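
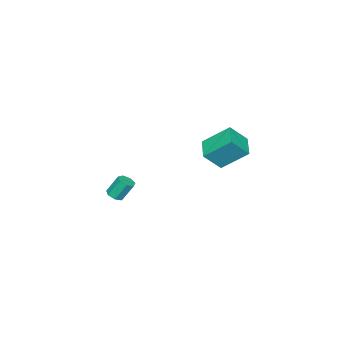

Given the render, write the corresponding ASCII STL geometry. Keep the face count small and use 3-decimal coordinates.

solid 
facet normal -0.783 -0.567 0.257
outer loop
vertex -0.762 3.662 4.875
vertex -1.616 4.324 3.736
vertex -0.129 2.183 3.54
endloop
endfacet
facet normal 0.544 -0.422 0.725
outer loop
vertex 1.076 3.056 3.144
vertex -0.762 3.662 4.875
vertex -0.129 2.183 3.54
endloop
endfacet
facet normal -0.783 -0.567 0.257
outer loop
vertex -0.129 2.183 3.54
vertex -1.616 4.324 3.736
vertex -0.983 2.845 2.401
endloop
endfacet
facet normal 0.303 -0.708 -0.638
outer loop
vertex -0.983 2.845 2.401
vertex 1.076 3.056 3.144
vertex -0.129 2.183 3.54
endloop
endfacet
facet normal -0.303 0.708 0.638
outer loop
vertex -0.762 3.662 4.875
vertex -0.411 5.197 3.34
vertex -1.616 4.324 3.736
endloop
endfacet
facet normal 0.544 -0.422 0.725
outer loop
vertex 0.443 4.535 4.479
vertex -0.762 3.662 4.875
vertex 1.076 3.056 3.144
endloop
endfacet
facet normal -0.303 0.708 0.638
outer loop
vertex 0.443 4.535 4.479
vertex -0.411 5.197 3.34
vertex -0.762 3.662 4.875
endloop
endfacet
facet normal -0.544 0.422 -0.725
outer loop
vertex -1.616 4.324 3.736
vertex -0.411 5.197 3.34
vertex -0.983 2.845 2.401
endloop
endfacet
facet normal 0.303 -0.708 -0.638
outer loop
vertex 0.222 3.718 2.005
vertex 1.076 3.056 3.144
vertex -0.983 2.845 2.401
endloop
endfacet
facet normal -0.544 0.422 -0.725
outer loop
vertex -0.983 2.845 2.401
vertex -0.411 5.197 3.34
vertex 0.222 3.718 2.005
endloop
endfacet
facet normal 0.783 0.567 -0.257
outer loop
vertex 0.222 3.718 2.005
vertex 0.443 4.535 4.479
vertex 1.076 3.056 3.144
endloop
endfacet
facet normal 0.783 0.567 -0.257
outer loop
vertex -0.411 5.197 3.34
vertex 0.443 4.535 4.479
vertex 0.222 3.718 2.005
endloop
endfacet
facet normal 0.280 -0.421 -0.863
outer loop
vertex 0.306 -3.746 -3.045
vertex -0.188 -4.103 -3.031
vertex -0.126 -3.55 -3.281
endloop
endfacet
facet normal 0.507 0.828 -0.240
outer loop
vertex 0.306 -3.746 -3.045
vertex -0.126 -3.55 -3.281
vertex -0.097 -3.139 -1.803
endloop
endfacet
facet normal 0.505 0.829 -0.240
outer loop
vertex -0.097 -3.139 -1.803
vertex -0.126 -3.55 -3.281
vertex -0.529 -2.944 -2.039
endloop
endfacet
facet normal -0.281 0.422 0.862
outer loop
vertex -0.097 -3.139 -1.803
vertex -0.529 -2.944 -2.039
vertex -0.592 -3.497 -1.789
endloop
endfacet
facet normal 0.279 -0.421 -0.863
outer loop
vertex -0.126 -3.55 -3.281
vertex -0.188 -4.103 -3.031
vertex -0.605 -3.771 -3.328
endloop
endfacet
facet normal -0.323 0.805 -0.498
outer loop
vertex -0.126 -3.55 -3.281
vertex -0.605 -3.771 -3.328
vertex -0.529 -2.944 -2.039
endloop
endfacet
facet normal -0.321 0.806 -0.498
outer loop
vertex -0.529 -2.944 -2.039
vertex -0.605 -3.771 -3.328
vertex -1.008 -3.164 -2.086
endloop
endfacet
facet normal -0.278 0.422 0.863
outer loop
vertex -0.529 -2.944 -2.039
vertex -1.008 -3.164 -2.086
vertex -0.592 -3.497 -1.789
endloop
endfacet
facet normal 0.280 -0.421 -0.863
outer loop
vertex -0.605 -3.771 -3.328
vertex -0.188 -4.103 -3.031
vertex -0.77 -4.242 -3.152
endloop
endfacet
facet normal -0.908 0.176 -0.381
outer loop
vertex -0.605 -3.771 -3.328
vertex -0.77 -4.242 -3.152
vertex -1.008 -3.164 -2.086
endloop
endfacet
facet normal -0.908 0.176 -0.381
outer loop
vertex -1.008 -3.164 -2.086
vertex -0.77 -4.242 -3.152
vertex -1.173 -3.635 -1.91
endloop
endfacet
facet normal -0.280 0.420 0.863
outer loop
vertex -1.008 -3.164 -2.086
vertex -1.173 -3.635 -1.91
vertex -0.592 -3.497 -1.789
endloop
endfacet
facet normal 0.280 -0.420 -0.863
outer loop
vertex -0.77 -4.242 -3.152
vertex -0.188 -4.103 -3.031
vertex -0.497 -4.609 -2.885
endloop
endfacet
facet normal -0.810 -0.586 0.023
outer loop
vertex -0.77 -4.242 -3.152
vertex -0.497 -4.609 -2.885
vertex -1.173 -3.635 -1.91
endloop
endfacet
facet normal -0.811 -0.585 0.022
outer loop
vertex -1.173 -3.635 -1.91
vertex -0.497 -4.609 -2.885
vertex -0.901 -4.002 -1.643
endloop
endfacet
facet normal -0.280 0.421 0.863
outer loop
vertex -1.173 -3.635 -1.91
vertex -0.901 -4.002 -1.643
vertex -0.592 -3.497 -1.789
endloop
endfacet
facet normal 0.281 -0.421 -0.862
outer loop
vertex -0.497 -4.609 -2.885
vertex -0.188 -4.103 -3.031
vertex 0.008 -4.595 -2.727
endloop
endfacet
facet normal -0.103 -0.906 0.410
outer loop
vertex -0.497 -4.609 -2.885
vertex 0.008 -4.595 -2.727
vertex -0.901 -4.002 -1.643
endloop
endfacet
facet normal -0.103 -0.906 0.410
outer loop
vertex -0.901 -4.002 -1.643
vertex 0.008 -4.595 -2.727
vertex -0.395 -3.988 -1.485
endloop
endfacet
facet normal -0.281 0.421 0.862
outer loop
vertex -0.901 -4.002 -1.643
vertex -0.395 -3.988 -1.485
vertex -0.592 -3.497 -1.789
endloop
endfacet
facet normal 0.280 -0.422 -0.863
outer loop
vertex 0.008 -4.595 -2.727
vertex -0.188 -4.103 -3.031
vertex 0.365 -4.211 -2.799
endloop
endfacet
facet normal 0.683 -0.544 0.487
outer loop
vertex 0.008 -4.595 -2.727
vertex 0.365 -4.211 -2.799
vertex -0.395 -3.988 -1.485
endloop
endfacet
facet normal 0.683 -0.544 0.487
outer loop
vertex -0.395 -3.988 -1.485
vertex 0.365 -4.211 -2.799
vertex -0.038 -3.604 -1.557
endloop
endfacet
facet normal -0.280 0.422 0.862
outer loop
vertex -0.395 -3.988 -1.485
vertex -0.038 -3.604 -1.557
vertex -0.592 -3.497 -1.789
endloop
endfacet
facet normal 0.280 -0.421 -0.863
outer loop
vertex 0.365 -4.211 -2.799
vertex -0.188 -4.103 -3.031
vertex 0.306 -3.746 -3.045
endloop
endfacet
facet normal 0.954 0.226 0.199
outer loop
vertex 0.365 -4.211 -2.799
vertex 0.306 -3.746 -3.045
vertex -0.038 -3.604 -1.557
endloop
endfacet
facet normal 0.954 0.226 0.199
outer loop
vertex -0.038 -3.604 -1.557
vertex 0.306 -3.746 -3.045
vertex -0.097 -3.139 -1.803
endloop
endfacet
facet normal -0.280 0.421 0.863
outer loop
vertex -0.038 -3.604 -1.557
vertex -0.097 -3.139 -1.803
vertex -0.592 -3.497 -1.789
endloop
endfacet

endsolid


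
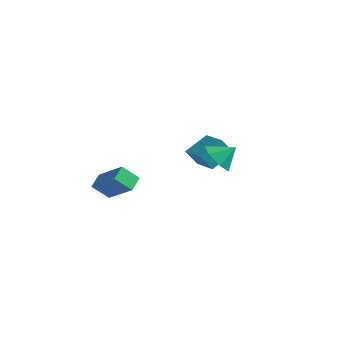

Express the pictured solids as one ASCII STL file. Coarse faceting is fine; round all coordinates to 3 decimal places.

solid 
facet normal -0.832 0.063 -0.552
outer loop
vertex -4.693 -2.331 -1.823
vertex -4.156 -1.762 -2.567
vertex -4.473 -3.085 -2.241
endloop
endfacet
facet normal -0.497 -0.527 0.689
outer loop
vertex -2.984 -3.198 -1.253
vertex -4.693 -2.331 -1.823
vertex -4.473 -3.085 -2.241
endloop
endfacet
facet normal -0.831 0.063 -0.553
outer loop
vertex -4.473 -3.085 -2.241
vertex -4.156 -1.762 -2.567
vertex -3.935 -2.516 -2.985
endloop
endfacet
facet normal 0.247 -0.848 -0.469
outer loop
vertex -3.935 -2.516 -2.985
vertex -2.984 -3.198 -1.253
vertex -4.473 -3.085 -2.241
endloop
endfacet
facet normal -0.247 0.848 0.470
outer loop
vertex -4.693 -2.331 -1.823
vertex -2.667 -1.875 -1.579
vertex -4.156 -1.762 -2.567
endloop
endfacet
facet normal -0.497 -0.528 0.689
outer loop
vertex -3.205 -2.444 -0.835
vertex -4.693 -2.331 -1.823
vertex -2.984 -3.198 -1.253
endloop
endfacet
facet normal -0.247 0.848 0.469
outer loop
vertex -3.205 -2.444 -0.835
vertex -2.667 -1.875 -1.579
vertex -4.693 -2.331 -1.823
endloop
endfacet
facet normal 0.497 0.528 -0.689
outer loop
vertex -4.156 -1.762 -2.567
vertex -2.667 -1.875 -1.579
vertex -3.935 -2.516 -2.985
endloop
endfacet
facet normal 0.247 -0.848 -0.470
outer loop
vertex -2.447 -2.629 -1.997
vertex -2.984 -3.198 -1.253
vertex -3.935 -2.516 -2.985
endloop
endfacet
facet normal 0.497 0.527 -0.689
outer loop
vertex -3.935 -2.516 -2.985
vertex -2.667 -1.875 -1.579
vertex -2.447 -2.629 -1.997
endloop
endfacet
facet normal 0.831 -0.062 0.552
outer loop
vertex -2.447 -2.629 -1.997
vertex -3.205 -2.444 -0.835
vertex -2.984 -3.198 -1.253
endloop
endfacet
facet normal 0.831 -0.064 0.552
outer loop
vertex -2.667 -1.875 -1.579
vertex -3.205 -2.444 -0.835
vertex -2.447 -2.629 -1.997
endloop
endfacet
facet normal -0.562 -0.551 -0.617
outer loop
vertex -0.618 1.302 -1.331
vertex -1.309 1.937 -1.269
vertex -0.599 1.902 -1.884
endloop
endfacet
facet normal 0.998 0.023 0.059
outer loop
vertex -0.618 1.302 -1.331
vertex -0.599 1.902 -1.884
vertex -0.691 2.543 -0.591
endloop
endfacet
facet normal -0.562 -0.551 -0.617
outer loop
vertex -0.599 1.902 -1.884
vertex -1.309 1.937 -1.269
vertex -1.114 2.528 -1.974
endloop
endfacet
facet normal 0.766 0.596 -0.241
outer loop
vertex -0.599 1.902 -1.884
vertex -1.114 2.528 -1.974
vertex -0.691 2.543 -0.591
endloop
endfacet
facet normal -0.562 -0.551 -0.617
outer loop
vertex -1.114 2.528 -1.974
vertex -1.309 1.937 -1.269
vertex -1.776 2.709 -1.533
endloop
endfacet
facet normal 0.215 0.974 -0.076
outer loop
vertex -1.114 2.528 -1.974
vertex -1.776 2.709 -1.533
vertex -0.691 2.543 -0.591
endloop
endfacet
facet normal -0.562 -0.551 -0.617
outer loop
vertex -1.776 2.709 -1.533
vertex -1.309 1.937 -1.269
vertex -2.086 2.309 -0.894
endloop
endfacet
facet normal -0.239 0.871 0.429
outer loop
vertex -1.776 2.709 -1.533
vertex -2.086 2.309 -0.894
vertex -0.691 2.543 -0.591
endloop
endfacet
facet normal -0.562 -0.551 -0.617
outer loop
vertex -2.086 2.309 -0.894
vertex -1.309 1.937 -1.269
vertex -1.811 1.629 -0.537
endloop
endfacet
facet normal -0.256 0.366 0.895
outer loop
vertex -2.086 2.309 -0.894
vertex -1.811 1.629 -0.537
vertex -0.691 2.543 -0.591
endloop
endfacet
facet normal -0.562 -0.551 -0.617
outer loop
vertex -1.811 1.629 -0.537
vertex -1.309 1.937 -1.269
vertex -1.158 1.181 -0.732
endloop
endfacet
facet normal 0.179 -0.162 0.970
outer loop
vertex -1.811 1.629 -0.537
vertex -1.158 1.181 -0.732
vertex -0.691 2.543 -0.591
endloop
endfacet
facet normal -0.562 -0.551 -0.617
outer loop
vertex -1.158 1.181 -0.732
vertex -1.309 1.937 -1.269
vertex -0.618 1.302 -1.331
endloop
endfacet
facet normal 0.736 -0.314 0.600
outer loop
vertex -1.158 1.181 -0.732
vertex -0.618 1.302 -1.331
vertex -0.691 2.543 -0.591
endloop
endfacet
facet normal -0.330 -0.454 0.828
outer loop
vertex -2.218 3.425 -0.866
vertex -3.57 3.978 -1.102
vertex -2.559 2.26 -1.641
endloop
endfacet
facet normal 0.914 -0.373 0.159
outer loop
vertex -2.21 2.742 -2.518
vertex -2.218 3.425 -0.866
vertex -2.559 2.26 -1.641
endloop
endfacet
facet normal -0.330 -0.454 0.828
outer loop
vertex -2.559 2.26 -1.641
vertex -3.57 3.978 -1.102
vertex -3.912 2.814 -1.877
endloop
endfacet
facet normal -0.237 -0.808 -0.539
outer loop
vertex -3.912 2.814 -1.877
vertex -2.21 2.742 -2.518
vertex -2.559 2.26 -1.641
endloop
endfacet
facet normal 0.237 0.809 0.539
outer loop
vertex -2.218 3.425 -0.866
vertex -3.221 4.46 -1.979
vertex -3.57 3.978 -1.102
endloop
endfacet
facet normal 0.913 -0.374 0.159
outer loop
vertex -1.868 3.906 -1.743
vertex -2.218 3.425 -0.866
vertex -2.21 2.742 -2.518
endloop
endfacet
facet normal 0.237 0.809 0.538
outer loop
vertex -1.868 3.906 -1.743
vertex -3.221 4.46 -1.979
vertex -2.218 3.425 -0.866
endloop
endfacet
facet normal -0.914 0.374 -0.158
outer loop
vertex -3.57 3.978 -1.102
vertex -3.221 4.46 -1.979
vertex -3.912 2.814 -1.877
endloop
endfacet
facet normal -0.237 -0.809 -0.538
outer loop
vertex -3.562 3.295 -2.754
vertex -2.21 2.742 -2.518
vertex -3.912 2.814 -1.877
endloop
endfacet
facet normal -0.914 0.374 -0.160
outer loop
vertex -3.912 2.814 -1.877
vertex -3.221 4.46 -1.979
vertex -3.562 3.295 -2.754
endloop
endfacet
facet normal 0.330 0.454 -0.828
outer loop
vertex -3.562 3.295 -2.754
vertex -1.868 3.906 -1.743
vertex -2.21 2.742 -2.518
endloop
endfacet
facet normal 0.330 0.454 -0.828
outer loop
vertex -3.221 4.46 -1.979
vertex -1.868 3.906 -1.743
vertex -3.562 3.295 -2.754
endloop
endfacet

endsolid


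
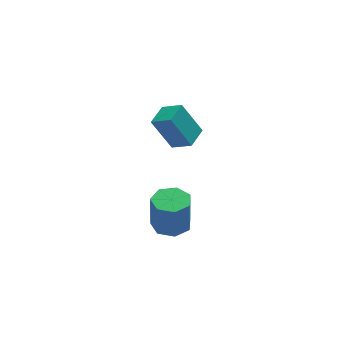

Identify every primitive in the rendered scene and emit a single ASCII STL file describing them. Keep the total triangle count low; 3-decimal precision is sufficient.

solid 
facet normal -0.008 -0.028 -1.000
outer loop
vertex 2.21 0.526 -4.625
vertex 1.172 0.472 -4.615
vertex 1.777 1.317 -4.644
endloop
endfacet
facet normal 0.877 0.480 -0.021
outer loop
vertex 2.21 0.526 -4.625
vertex 1.777 1.317 -4.644
vertex 2.227 0.582 -2.636
endloop
endfacet
facet normal 0.877 0.479 -0.021
outer loop
vertex 2.227 0.582 -2.636
vertex 1.777 1.317 -4.644
vertex 1.794 1.374 -2.655
endloop
endfacet
facet normal 0.009 0.029 1.000
outer loop
vertex 2.227 0.582 -2.636
vertex 1.794 1.374 -2.655
vertex 1.188 0.528 -2.625
endloop
endfacet
facet normal -0.008 -0.028 -1.000
outer loop
vertex 1.777 1.317 -4.644
vertex 1.172 0.472 -4.615
vertex 0.887 1.472 -4.641
endloop
endfacet
facet normal 0.171 0.985 -0.030
outer loop
vertex 1.777 1.317 -4.644
vertex 0.887 1.472 -4.641
vertex 1.794 1.374 -2.655
endloop
endfacet
facet normal 0.170 0.985 -0.029
outer loop
vertex 1.794 1.374 -2.655
vertex 0.887 1.472 -4.641
vertex 0.904 1.528 -2.652
endloop
endfacet
facet normal 0.008 0.029 1.000
outer loop
vertex 1.794 1.374 -2.655
vertex 0.904 1.528 -2.652
vertex 1.188 0.528 -2.625
endloop
endfacet
facet normal -0.009 -0.028 -1.000
outer loop
vertex 0.887 1.472 -4.641
vertex 1.172 0.472 -4.615
vertex 0.212 0.873 -4.618
endloop
endfacet
facet normal -0.664 0.748 -0.015
outer loop
vertex 0.887 1.472 -4.641
vertex 0.212 0.873 -4.618
vertex 0.904 1.528 -2.652
endloop
endfacet
facet normal -0.663 0.748 -0.016
outer loop
vertex 0.904 1.528 -2.652
vertex 0.212 0.873 -4.618
vertex 0.229 0.93 -2.629
endloop
endfacet
facet normal 0.008 0.029 1.000
outer loop
vertex 0.904 1.528 -2.652
vertex 0.229 0.93 -2.629
vertex 1.188 0.528 -2.625
endloop
endfacet
facet normal -0.009 -0.028 -1.000
outer loop
vertex 0.212 0.873 -4.618
vertex 1.172 0.472 -4.615
vertex 0.259 -0.027 -4.593
endloop
endfacet
facet normal -0.999 -0.052 0.010
outer loop
vertex 0.212 0.873 -4.618
vertex 0.259 -0.027 -4.593
vertex 0.229 0.93 -2.629
endloop
endfacet
facet normal -0.999 -0.052 0.010
outer loop
vertex 0.229 0.93 -2.629
vertex 0.259 -0.027 -4.593
vertex 0.276 0.029 -2.603
endloop
endfacet
facet normal 0.008 0.029 1.000
outer loop
vertex 0.229 0.93 -2.629
vertex 0.276 0.029 -2.603
vertex 1.188 0.528 -2.625
endloop
endfacet
facet normal -0.008 -0.029 -1.000
outer loop
vertex 0.259 -0.027 -4.593
vertex 1.172 0.472 -4.615
vertex 0.993 -0.553 -4.584
endloop
endfacet
facet normal -0.582 -0.812 0.028
outer loop
vertex 0.259 -0.027 -4.593
vertex 0.993 -0.553 -4.584
vertex 0.276 0.029 -2.603
endloop
endfacet
facet normal -0.582 -0.813 0.028
outer loop
vertex 0.276 0.029 -2.603
vertex 0.993 -0.553 -4.584
vertex 1.01 -0.496 -2.595
endloop
endfacet
facet normal 0.009 0.028 1.000
outer loop
vertex 0.276 0.029 -2.603
vertex 1.01 -0.496 -2.595
vertex 1.188 0.528 -2.625
endloop
endfacet
facet normal -0.008 -0.029 -1.000
outer loop
vertex 0.993 -0.553 -4.584
vertex 1.172 0.472 -4.615
vertex 1.862 -0.306 -4.598
endloop
endfacet
facet normal 0.274 -0.961 0.025
outer loop
vertex 0.993 -0.553 -4.584
vertex 1.862 -0.306 -4.598
vertex 1.01 -0.496 -2.595
endloop
endfacet
facet normal 0.273 -0.962 0.025
outer loop
vertex 1.01 -0.496 -2.595
vertex 1.862 -0.306 -4.598
vertex 1.878 -0.25 -2.609
endloop
endfacet
facet normal 0.008 0.028 1.000
outer loop
vertex 1.01 -0.496 -2.595
vertex 1.878 -0.25 -2.609
vertex 1.188 0.528 -2.625
endloop
endfacet
facet normal -0.008 -0.029 -1.000
outer loop
vertex 1.862 -0.306 -4.598
vertex 1.172 0.472 -4.615
vertex 2.21 0.526 -4.625
endloop
endfacet
facet normal 0.923 -0.386 0.003
outer loop
vertex 1.862 -0.306 -4.598
vertex 2.21 0.526 -4.625
vertex 1.878 -0.25 -2.609
endloop
endfacet
facet normal 0.922 -0.387 0.003
outer loop
vertex 1.878 -0.25 -2.609
vertex 2.21 0.526 -4.625
vertex 2.227 0.582 -2.636
endloop
endfacet
facet normal 0.009 0.029 1.000
outer loop
vertex 1.878 -0.25 -2.609
vertex 2.227 0.582 -2.636
vertex 1.188 0.528 -2.625
endloop
endfacet
facet normal -0.570 0.641 -0.515
outer loop
vertex 0.565 1.66 2.863
vertex 1.464 2.55 2.975
vertex 1.412 1.023 1.132
endloop
endfacet
facet normal -0.708 -0.701 -0.088
outer loop
vertex 2.136 0.21 1.785
vertex 0.565 1.66 2.863
vertex 1.412 1.023 1.132
endloop
endfacet
facet normal -0.571 0.640 -0.514
outer loop
vertex 1.412 1.023 1.132
vertex 1.464 2.55 2.975
vertex 2.31 1.914 1.244
endloop
endfacet
facet normal 0.417 -0.313 -0.853
outer loop
vertex 2.31 1.914 1.244
vertex 2.136 0.21 1.785
vertex 1.412 1.023 1.132
endloop
endfacet
facet normal -0.417 0.314 0.853
outer loop
vertex 0.565 1.66 2.863
vertex 2.188 1.737 3.628
vertex 1.464 2.55 2.975
endloop
endfacet
facet normal -0.708 -0.701 -0.088
outer loop
vertex 1.29 0.846 3.516
vertex 0.565 1.66 2.863
vertex 2.136 0.21 1.785
endloop
endfacet
facet normal -0.417 0.313 0.853
outer loop
vertex 1.29 0.846 3.516
vertex 2.188 1.737 3.628
vertex 0.565 1.66 2.863
endloop
endfacet
facet normal 0.708 0.701 0.088
outer loop
vertex 1.464 2.55 2.975
vertex 2.188 1.737 3.628
vertex 2.31 1.914 1.244
endloop
endfacet
facet normal 0.417 -0.313 -0.853
outer loop
vertex 3.035 1.1 1.897
vertex 2.136 0.21 1.785
vertex 2.31 1.914 1.244
endloop
endfacet
facet normal 0.708 0.701 0.088
outer loop
vertex 2.31 1.914 1.244
vertex 2.188 1.737 3.628
vertex 3.035 1.1 1.897
endloop
endfacet
facet normal 0.570 -0.641 0.514
outer loop
vertex 3.035 1.1 1.897
vertex 1.29 0.846 3.516
vertex 2.136 0.21 1.785
endloop
endfacet
facet normal 0.571 -0.640 0.515
outer loop
vertex 2.188 1.737 3.628
vertex 1.29 0.846 3.516
vertex 3.035 1.1 1.897
endloop
endfacet

endsolid


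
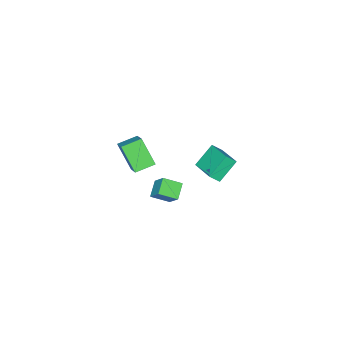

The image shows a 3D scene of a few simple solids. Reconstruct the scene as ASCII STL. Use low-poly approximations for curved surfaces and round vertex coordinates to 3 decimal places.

solid 
facet normal -0.582 0.695 -0.423
outer loop
vertex 2.626 3.324 3.006
vertex 2.915 4.15 3.966
vertex 3.479 3.69 2.434
endloop
endfacet
facet normal -0.222 -0.636 -0.739
outer loop
vertex 4.165 2.87 2.934
vertex 2.626 3.324 3.006
vertex 3.479 3.69 2.434
endloop
endfacet
facet normal -0.581 0.695 -0.423
outer loop
vertex 3.479 3.69 2.434
vertex 2.915 4.15 3.966
vertex 3.768 4.516 3.395
endloop
endfacet
facet normal 0.783 0.336 -0.524
outer loop
vertex 3.768 4.516 3.395
vertex 4.165 2.87 2.934
vertex 3.479 3.69 2.434
endloop
endfacet
facet normal -0.783 -0.335 0.524
outer loop
vertex 2.626 3.324 3.006
vertex 3.601 3.33 4.466
vertex 2.915 4.15 3.966
endloop
endfacet
facet normal -0.222 -0.636 -0.739
outer loop
vertex 3.312 2.504 3.505
vertex 2.626 3.324 3.006
vertex 4.165 2.87 2.934
endloop
endfacet
facet normal -0.783 -0.336 0.524
outer loop
vertex 3.312 2.504 3.505
vertex 3.601 3.33 4.466
vertex 2.626 3.324 3.006
endloop
endfacet
facet normal 0.222 0.636 0.739
outer loop
vertex 2.915 4.15 3.966
vertex 3.601 3.33 4.466
vertex 3.768 4.516 3.395
endloop
endfacet
facet normal 0.783 0.336 -0.524
outer loop
vertex 4.454 3.696 3.894
vertex 4.165 2.87 2.934
vertex 3.768 4.516 3.395
endloop
endfacet
facet normal 0.223 0.636 0.739
outer loop
vertex 3.768 4.516 3.395
vertex 3.601 3.33 4.466
vertex 4.454 3.696 3.894
endloop
endfacet
facet normal 0.581 -0.695 0.423
outer loop
vertex 4.454 3.696 3.894
vertex 3.312 2.504 3.505
vertex 4.165 2.87 2.934
endloop
endfacet
facet normal 0.582 -0.695 0.423
outer loop
vertex 3.601 3.33 4.466
vertex 3.312 2.504 3.505
vertex 4.454 3.696 3.894
endloop
endfacet
facet normal -0.717 0.155 0.679
outer loop
vertex -4.745 0.248 -0.276
vertex -3.899 1.967 0.225
vertex -5.229 0.663 -0.882
endloop
endfacet
facet normal -0.428 -0.868 -0.253
outer loop
vertex -3.981 0.393 -2.065
vertex -4.745 0.248 -0.276
vertex -5.229 0.663 -0.882
endloop
endfacet
facet normal -0.717 0.155 0.679
outer loop
vertex -5.229 0.663 -0.882
vertex -3.899 1.967 0.225
vertex -4.383 2.382 -0.381
endloop
endfacet
facet normal -0.551 0.472 -0.689
outer loop
vertex -4.383 2.382 -0.381
vertex -3.981 0.393 -2.065
vertex -5.229 0.663 -0.882
endloop
endfacet
facet normal 0.551 -0.472 0.689
outer loop
vertex -4.745 0.248 -0.276
vertex -2.651 1.697 -0.958
vertex -3.899 1.967 0.225
endloop
endfacet
facet normal -0.428 -0.868 -0.253
outer loop
vertex -3.497 -0.022 -1.459
vertex -4.745 0.248 -0.276
vertex -3.981 0.393 -2.065
endloop
endfacet
facet normal 0.551 -0.472 0.689
outer loop
vertex -3.497 -0.022 -1.459
vertex -2.651 1.697 -0.958
vertex -4.745 0.248 -0.276
endloop
endfacet
facet normal 0.428 0.868 0.253
outer loop
vertex -3.899 1.967 0.225
vertex -2.651 1.697 -0.958
vertex -4.383 2.382 -0.381
endloop
endfacet
facet normal -0.551 0.472 -0.689
outer loop
vertex -3.135 2.112 -1.564
vertex -3.981 0.393 -2.065
vertex -4.383 2.382 -0.381
endloop
endfacet
facet normal 0.428 0.868 0.253
outer loop
vertex -4.383 2.382 -0.381
vertex -2.651 1.697 -0.958
vertex -3.135 2.112 -1.564
endloop
endfacet
facet normal 0.717 -0.155 -0.679
outer loop
vertex -3.135 2.112 -1.564
vertex -3.497 -0.022 -1.459
vertex -3.981 0.393 -2.065
endloop
endfacet
facet normal 0.717 -0.155 -0.679
outer loop
vertex -2.651 1.697 -0.958
vertex -3.497 -0.022 -1.459
vertex -3.135 2.112 -1.564
endloop
endfacet
facet normal -0.845 0.470 0.255
outer loop
vertex 0.563 -0.762 3.474
vertex 0.779 0.447 1.96
vertex -0.369 -1.88 2.45
endloop
endfacet
facet normal -0.110 -0.620 0.777
outer loop
vertex 0.721 -2.487 2.12
vertex 0.563 -0.762 3.474
vertex -0.369 -1.88 2.45
endloop
endfacet
facet normal -0.845 0.470 0.255
outer loop
vertex -0.369 -1.88 2.45
vertex 0.779 0.447 1.96
vertex -0.153 -0.671 0.935
endloop
endfacet
facet normal -0.524 -0.628 -0.576
outer loop
vertex -0.153 -0.671 0.935
vertex 0.721 -2.487 2.12
vertex -0.369 -1.88 2.45
endloop
endfacet
facet normal 0.524 0.628 0.576
outer loop
vertex 0.563 -0.762 3.474
vertex 1.869 -0.16 1.63
vertex 0.779 0.447 1.96
endloop
endfacet
facet normal -0.111 -0.620 0.777
outer loop
vertex 1.653 -1.369 3.145
vertex 0.563 -0.762 3.474
vertex 0.721 -2.487 2.12
endloop
endfacet
facet normal 0.524 0.628 0.576
outer loop
vertex 1.653 -1.369 3.145
vertex 1.869 -0.16 1.63
vertex 0.563 -0.762 3.474
endloop
endfacet
facet normal 0.110 0.620 -0.777
outer loop
vertex 0.779 0.447 1.96
vertex 1.869 -0.16 1.63
vertex -0.153 -0.671 0.935
endloop
endfacet
facet normal -0.523 -0.628 -0.576
outer loop
vertex 0.937 -1.278 0.606
vertex 0.721 -2.487 2.12
vertex -0.153 -0.671 0.935
endloop
endfacet
facet normal 0.111 0.620 -0.777
outer loop
vertex -0.153 -0.671 0.935
vertex 1.869 -0.16 1.63
vertex 0.937 -1.278 0.606
endloop
endfacet
facet normal 0.845 -0.470 -0.255
outer loop
vertex 0.937 -1.278 0.606
vertex 1.653 -1.369 3.145
vertex 0.721 -2.487 2.12
endloop
endfacet
facet normal 0.845 -0.471 -0.255
outer loop
vertex 1.869 -0.16 1.63
vertex 1.653 -1.369 3.145
vertex 0.937 -1.278 0.606
endloop
endfacet

endsolid


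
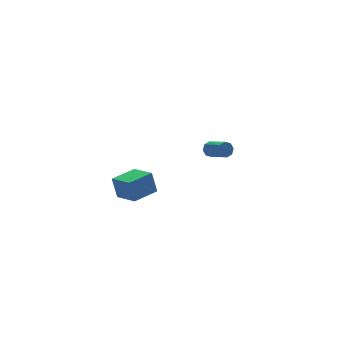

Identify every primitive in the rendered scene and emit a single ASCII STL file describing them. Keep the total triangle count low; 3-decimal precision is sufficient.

solid 
facet normal -0.962 -0.262 -0.078
outer loop
vertex -4.298 -3.614 1.524
vertex -4.62 -2.34 1.217
vertex -4.134 -3.86 0.33
endloop
endfacet
facet normal 0.239 -0.944 0.227
outer loop
vertex -2.74 -3.48 0.443
vertex -4.298 -3.614 1.524
vertex -4.134 -3.86 0.33
endloop
endfacet
facet normal -0.962 -0.262 -0.077
outer loop
vertex -4.134 -3.86 0.33
vertex -4.62 -2.34 1.217
vertex -4.457 -2.586 0.023
endloop
endfacet
facet normal 0.133 -0.200 -0.971
outer loop
vertex -4.457 -2.586 0.023
vertex -2.74 -3.48 0.443
vertex -4.134 -3.86 0.33
endloop
endfacet
facet normal -0.133 0.200 0.971
outer loop
vertex -4.298 -3.614 1.524
vertex -3.226 -1.96 1.33
vertex -4.62 -2.34 1.217
endloop
endfacet
facet normal 0.239 -0.944 0.227
outer loop
vertex -2.903 -3.234 1.637
vertex -4.298 -3.614 1.524
vertex -2.74 -3.48 0.443
endloop
endfacet
facet normal -0.133 0.200 0.971
outer loop
vertex -2.903 -3.234 1.637
vertex -3.226 -1.96 1.33
vertex -4.298 -3.614 1.524
endloop
endfacet
facet normal -0.239 0.944 -0.227
outer loop
vertex -4.62 -2.34 1.217
vertex -3.226 -1.96 1.33
vertex -4.457 -2.586 0.023
endloop
endfacet
facet normal 0.133 -0.200 -0.971
outer loop
vertex -3.062 -2.206 0.136
vertex -2.74 -3.48 0.443
vertex -4.457 -2.586 0.023
endloop
endfacet
facet normal -0.239 0.944 -0.227
outer loop
vertex -4.457 -2.586 0.023
vertex -3.226 -1.96 1.33
vertex -3.062 -2.206 0.136
endloop
endfacet
facet normal 0.962 0.262 0.077
outer loop
vertex -3.062 -2.206 0.136
vertex -2.903 -3.234 1.637
vertex -2.74 -3.48 0.443
endloop
endfacet
facet normal 0.962 0.263 0.078
outer loop
vertex -3.226 -1.96 1.33
vertex -2.903 -3.234 1.637
vertex -3.062 -2.206 0.136
endloop
endfacet
facet normal -0.238 0.895 -0.377
outer loop
vertex 3.338 1.754 -1.238
vertex 3.027 1.838 -0.842
vertex 3.52 1.928 -0.939
endloop
endfacet
facet normal 0.853 0.006 -0.523
outer loop
vertex 3.338 1.754 -1.238
vertex 3.52 1.928 -0.939
vertex 3.644 0.599 -0.753
endloop
endfacet
facet normal 0.853 0.006 -0.523
outer loop
vertex 3.644 0.599 -0.753
vertex 3.52 1.928 -0.939
vertex 3.826 0.772 -0.454
endloop
endfacet
facet normal 0.237 -0.896 0.375
outer loop
vertex 3.644 0.599 -0.753
vertex 3.826 0.772 -0.454
vertex 3.333 0.682 -0.358
endloop
endfacet
facet normal -0.237 0.897 -0.374
outer loop
vertex 3.52 1.928 -0.939
vertex 3.027 1.838 -0.842
vertex 3.413 2.048 -0.583
endloop
endfacet
facet normal 0.932 0.319 0.173
outer loop
vertex 3.52 1.928 -0.939
vertex 3.413 2.048 -0.583
vertex 3.826 0.772 -0.454
endloop
endfacet
facet normal 0.931 0.319 0.175
outer loop
vertex 3.826 0.772 -0.454
vertex 3.413 2.048 -0.583
vertex 3.718 0.893 -0.099
endloop
endfacet
facet normal 0.237 -0.895 0.377
outer loop
vertex 3.826 0.772 -0.454
vertex 3.718 0.893 -0.099
vertex 3.333 0.682 -0.358
endloop
endfacet
facet normal -0.235 0.896 -0.377
outer loop
vertex 3.413 2.048 -0.583
vertex 3.027 1.838 -0.842
vertex 3.08 2.046 -0.38
endloop
endfacet
facet normal 0.465 0.444 0.766
outer loop
vertex 3.413 2.048 -0.583
vertex 3.08 2.046 -0.38
vertex 3.718 0.893 -0.099
endloop
endfacet
facet normal 0.465 0.444 0.766
outer loop
vertex 3.718 0.893 -0.099
vertex 3.08 2.046 -0.38
vertex 3.385 0.89 0.105
endloop
endfacet
facet normal 0.238 -0.896 0.376
outer loop
vertex 3.718 0.893 -0.099
vertex 3.385 0.89 0.105
vertex 3.333 0.682 -0.358
endloop
endfacet
facet normal -0.238 0.896 -0.376
outer loop
vertex 3.08 2.046 -0.38
vertex 3.027 1.838 -0.842
vertex 2.716 1.921 -0.447
endloop
endfacet
facet normal -0.274 0.310 0.911
outer loop
vertex 3.08 2.046 -0.38
vertex 2.716 1.921 -0.447
vertex 3.385 0.89 0.105
endloop
endfacet
facet normal -0.274 0.310 0.911
outer loop
vertex 3.385 0.89 0.105
vertex 2.716 1.921 -0.447
vertex 3.022 0.766 0.038
endloop
endfacet
facet normal 0.237 -0.896 0.376
outer loop
vertex 3.385 0.89 0.105
vertex 3.022 0.766 0.038
vertex 3.333 0.682 -0.358
endloop
endfacet
facet normal -0.237 0.896 -0.375
outer loop
vertex 2.716 1.921 -0.447
vertex 3.027 1.838 -0.842
vertex 2.534 1.748 -0.746
endloop
endfacet
facet normal -0.853 -0.006 0.523
outer loop
vertex 2.716 1.921 -0.447
vertex 2.534 1.748 -0.746
vertex 3.022 0.766 0.038
endloop
endfacet
facet normal -0.853 -0.006 0.523
outer loop
vertex 3.022 0.766 0.038
vertex 2.534 1.748 -0.746
vertex 2.84 0.592 -0.261
endloop
endfacet
facet normal 0.238 -0.895 0.377
outer loop
vertex 3.022 0.766 0.038
vertex 2.84 0.592 -0.261
vertex 3.333 0.682 -0.358
endloop
endfacet
facet normal -0.237 0.895 -0.377
outer loop
vertex 2.534 1.748 -0.746
vertex 3.027 1.838 -0.842
vertex 2.642 1.627 -1.101
endloop
endfacet
facet normal -0.931 -0.320 -0.174
outer loop
vertex 2.534 1.748 -0.746
vertex 2.642 1.627 -1.101
vertex 2.84 0.592 -0.261
endloop
endfacet
facet normal -0.932 -0.319 -0.173
outer loop
vertex 2.84 0.592 -0.261
vertex 2.642 1.627 -1.101
vertex 2.947 0.472 -0.617
endloop
endfacet
facet normal 0.237 -0.897 0.374
outer loop
vertex 2.84 0.592 -0.261
vertex 2.947 0.472 -0.617
vertex 3.333 0.682 -0.358
endloop
endfacet
facet normal -0.238 0.896 -0.376
outer loop
vertex 2.642 1.627 -1.101
vertex 3.027 1.838 -0.842
vertex 2.975 1.63 -1.305
endloop
endfacet
facet normal -0.465 -0.444 -0.766
outer loop
vertex 2.642 1.627 -1.101
vertex 2.975 1.63 -1.305
vertex 2.947 0.472 -0.617
endloop
endfacet
facet normal -0.464 -0.444 -0.766
outer loop
vertex 2.947 0.472 -0.617
vertex 2.975 1.63 -1.305
vertex 3.28 0.474 -0.82
endloop
endfacet
facet normal 0.235 -0.896 0.377
outer loop
vertex 2.947 0.472 -0.617
vertex 3.28 0.474 -0.82
vertex 3.333 0.682 -0.358
endloop
endfacet
facet normal -0.237 0.896 -0.376
outer loop
vertex 2.975 1.63 -1.305
vertex 3.027 1.838 -0.842
vertex 3.338 1.754 -1.238
endloop
endfacet
facet normal 0.274 -0.310 -0.911
outer loop
vertex 2.975 1.63 -1.305
vertex 3.338 1.754 -1.238
vertex 3.28 0.474 -0.82
endloop
endfacet
facet normal 0.274 -0.310 -0.910
outer loop
vertex 3.28 0.474 -0.82
vertex 3.338 1.754 -1.238
vertex 3.644 0.599 -0.753
endloop
endfacet
facet normal 0.238 -0.896 0.376
outer loop
vertex 3.28 0.474 -0.82
vertex 3.644 0.599 -0.753
vertex 3.333 0.682 -0.358
endloop
endfacet

endsolid


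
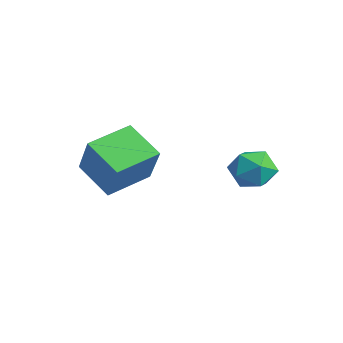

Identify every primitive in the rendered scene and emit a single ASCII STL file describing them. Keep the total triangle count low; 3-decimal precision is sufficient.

solid 
facet normal -0.536 0.062 -0.842
outer loop
vertex -1.96 -3.573 -1.809
vertex -2.331 -1.654 -1.431
vertex -0.446 -3.097 -2.739
endloop
endfacet
facet normal 0.186 -0.964 -0.190
outer loop
vertex 0.671 -3.226 -0.989
vertex -1.96 -3.573 -1.809
vertex -0.446 -3.097 -2.739
endloop
endfacet
facet normal -0.537 0.062 -0.842
outer loop
vertex -0.446 -3.097 -2.739
vertex -2.331 -1.654 -1.431
vertex -0.816 -1.178 -2.362
endloop
endfacet
facet normal 0.823 0.258 -0.506
outer loop
vertex -0.816 -1.178 -2.362
vertex 0.671 -3.226 -0.989
vertex -0.446 -3.097 -2.739
endloop
endfacet
facet normal -0.823 -0.259 0.506
outer loop
vertex -1.96 -3.573 -1.809
vertex -1.214 -1.783 0.319
vertex -2.331 -1.654 -1.431
endloop
endfacet
facet normal 0.186 -0.964 -0.190
outer loop
vertex -0.844 -3.702 -0.058
vertex -1.96 -3.573 -1.809
vertex 0.671 -3.226 -0.989
endloop
endfacet
facet normal -0.823 -0.258 0.506
outer loop
vertex -0.844 -3.702 -0.058
vertex -1.214 -1.783 0.319
vertex -1.96 -3.573 -1.809
endloop
endfacet
facet normal -0.186 0.964 0.190
outer loop
vertex -2.331 -1.654 -1.431
vertex -1.214 -1.783 0.319
vertex -0.816 -1.178 -2.362
endloop
endfacet
facet normal 0.823 0.259 -0.506
outer loop
vertex 0.3 -1.307 -0.611
vertex 0.671 -3.226 -0.989
vertex -0.816 -1.178 -2.362
endloop
endfacet
facet normal -0.186 0.964 0.190
outer loop
vertex -0.816 -1.178 -2.362
vertex -1.214 -1.783 0.319
vertex 0.3 -1.307 -0.611
endloop
endfacet
facet normal 0.537 -0.062 0.842
outer loop
vertex 0.3 -1.307 -0.611
vertex -0.844 -3.702 -0.058
vertex 0.671 -3.226 -0.989
endloop
endfacet
facet normal 0.536 -0.062 0.842
outer loop
vertex -1.214 -1.783 0.319
vertex -0.844 -3.702 -0.058
vertex 0.3 -1.307 -0.611
endloop
endfacet
facet normal 0.318 -0.062 0.946
outer loop
vertex 3.061 1.559 0.073
vertex 2.9 0.574 0.063
vertex 3.789 0.938 -0.212
endloop
endfacet
facet normal 0.641 0.475 0.603
outer loop
vertex 3.061 1.559 0.073
vertex 3.789 0.938 -0.212
vertex 3.633 1.787 -0.714
endloop
endfacet
facet normal 0.137 0.920 0.366
outer loop
vertex 3.061 1.559 0.073
vertex 3.633 1.787 -0.714
vertex 2.647 1.948 -0.749
endloop
endfacet
facet normal -0.497 0.660 0.563
outer loop
vertex 3.061 1.559 0.073
vertex 2.647 1.948 -0.749
vertex 2.195 1.198 -0.269
endloop
endfacet
facet normal -0.386 0.054 0.921
outer loop
vertex 3.061 1.559 0.073
vertex 2.195 1.198 -0.269
vertex 2.9 0.574 0.063
endloop
endfacet
facet normal 0.979 0.201 0.036
outer loop
vertex 3.633 1.787 -0.714
vertex 3.789 0.938 -0.212
vertex 3.825 0.942 -1.211
endloop
endfacet
facet normal 0.455 -0.665 0.591
outer loop
vertex 3.789 0.938 -0.212
vertex 2.9 0.574 0.063
vertex 3.373 0.192 -0.731
endloop
endfacet
facet normal -0.683 -0.479 0.551
outer loop
vertex 2.9 0.574 0.063
vertex 2.195 1.198 -0.269
vertex 2.387 0.353 -0.766
endloop
endfacet
facet normal -0.864 0.502 -0.029
outer loop
vertex 2.195 1.198 -0.269
vertex 2.647 1.948 -0.749
vertex 2.231 1.202 -1.268
endloop
endfacet
facet normal 0.163 0.924 -0.347
outer loop
vertex 2.647 1.948 -0.749
vertex 3.633 1.787 -0.714
vertex 3.12 1.566 -1.543
endloop
endfacet
facet normal 0.497 -0.660 -0.563
outer loop
vertex 2.959 0.581 -1.553
vertex 3.825 0.942 -1.211
vertex 3.373 0.192 -0.731
endloop
endfacet
facet normal -0.137 -0.920 -0.366
outer loop
vertex 2.959 0.581 -1.553
vertex 3.373 0.192 -0.731
vertex 2.387 0.353 -0.766
endloop
endfacet
facet normal -0.641 -0.475 -0.603
outer loop
vertex 2.959 0.581 -1.553
vertex 2.387 0.353 -0.766
vertex 2.231 1.202 -1.268
endloop
endfacet
facet normal -0.318 0.062 -0.946
outer loop
vertex 2.959 0.581 -1.553
vertex 2.231 1.202 -1.268
vertex 3.12 1.566 -1.543
endloop
endfacet
facet normal 0.386 -0.054 -0.921
outer loop
vertex 2.959 0.581 -1.553
vertex 3.12 1.566 -1.543
vertex 3.825 0.942 -1.211
endloop
endfacet
facet normal 0.864 -0.502 0.029
outer loop
vertex 3.373 0.192 -0.731
vertex 3.825 0.942 -1.211
vertex 3.789 0.938 -0.212
endloop
endfacet
facet normal -0.163 -0.924 0.347
outer loop
vertex 2.387 0.353 -0.766
vertex 3.373 0.192 -0.731
vertex 2.9 0.574 0.063
endloop
endfacet
facet normal -0.979 -0.201 -0.036
outer loop
vertex 2.231 1.202 -1.268
vertex 2.387 0.353 -0.766
vertex 2.195 1.198 -0.269
endloop
endfacet
facet normal -0.455 0.665 -0.591
outer loop
vertex 3.12 1.566 -1.543
vertex 2.231 1.202 -1.268
vertex 2.647 1.948 -0.749
endloop
endfacet
facet normal 0.683 0.479 -0.551
outer loop
vertex 3.825 0.942 -1.211
vertex 3.12 1.566 -1.543
vertex 3.633 1.787 -0.714
endloop
endfacet

endsolid


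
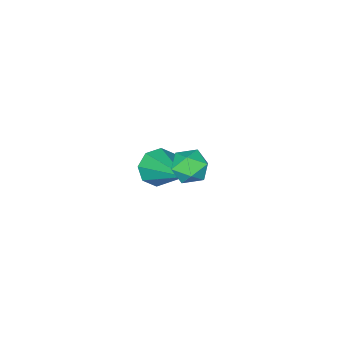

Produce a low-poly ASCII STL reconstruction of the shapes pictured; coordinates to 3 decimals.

solid 
facet normal 0.064 0.996 0.054
outer loop
vertex 0.959 4.419 -0.488
vertex 0.805 4.395 0.134
vertex 1.42 4.365 -0.045
endloop
endfacet
facet normal 0.509 0.739 -0.440
outer loop
vertex 0.959 4.419 -0.488
vertex 1.42 4.365 -0.045
vertex 1.452 4.021 -0.586
endloop
endfacet
facet normal 0.123 0.378 -0.917
outer loop
vertex 0.959 4.419 -0.488
vertex 1.452 4.021 -0.586
vertex 0.857 3.839 -0.741
endloop
endfacet
facet normal -0.563 0.412 -0.717
outer loop
vertex 0.959 4.419 -0.488
vertex 0.857 3.839 -0.741
vertex 0.457 4.069 -0.295
endloop
endfacet
facet normal -0.598 0.793 -0.117
outer loop
vertex 0.959 4.419 -0.488
vertex 0.457 4.069 -0.295
vertex 0.805 4.395 0.134
endloop
endfacet
facet normal 0.952 0.280 -0.122
outer loop
vertex 1.452 4.021 -0.586
vertex 1.42 4.365 -0.045
vertex 1.603 3.751 -0.025
endloop
endfacet
facet normal 0.232 0.695 0.681
outer loop
vertex 1.42 4.365 -0.045
vertex 0.805 4.395 0.134
vertex 1.203 3.981 0.421
endloop
endfacet
facet normal -0.839 0.366 0.402
outer loop
vertex 0.805 4.395 0.134
vertex 0.457 4.069 -0.295
vertex 0.608 3.799 0.266
endloop
endfacet
facet normal -0.781 -0.251 -0.571
outer loop
vertex 0.457 4.069 -0.295
vertex 0.857 3.839 -0.741
vertex 0.64 3.455 -0.275
endloop
endfacet
facet normal 0.327 -0.306 -0.894
outer loop
vertex 0.857 3.839 -0.741
vertex 1.452 4.021 -0.586
vertex 1.255 3.425 -0.454
endloop
endfacet
facet normal 0.563 -0.412 0.717
outer loop
vertex 1.101 3.401 0.168
vertex 1.603 3.751 -0.025
vertex 1.203 3.981 0.421
endloop
endfacet
facet normal -0.123 -0.378 0.917
outer loop
vertex 1.101 3.401 0.168
vertex 1.203 3.981 0.421
vertex 0.608 3.799 0.266
endloop
endfacet
facet normal -0.509 -0.739 0.440
outer loop
vertex 1.101 3.401 0.168
vertex 0.608 3.799 0.266
vertex 0.64 3.455 -0.275
endloop
endfacet
facet normal -0.064 -0.996 -0.054
outer loop
vertex 1.101 3.401 0.168
vertex 0.64 3.455 -0.275
vertex 1.255 3.425 -0.454
endloop
endfacet
facet normal 0.598 -0.793 0.117
outer loop
vertex 1.101 3.401 0.168
vertex 1.255 3.425 -0.454
vertex 1.603 3.751 -0.025
endloop
endfacet
facet normal 0.781 0.251 0.571
outer loop
vertex 1.203 3.981 0.421
vertex 1.603 3.751 -0.025
vertex 1.42 4.365 -0.045
endloop
endfacet
facet normal -0.327 0.306 0.894
outer loop
vertex 0.608 3.799 0.266
vertex 1.203 3.981 0.421
vertex 0.805 4.395 0.134
endloop
endfacet
facet normal -0.952 -0.280 0.122
outer loop
vertex 0.64 3.455 -0.275
vertex 0.608 3.799 0.266
vertex 0.457 4.069 -0.295
endloop
endfacet
facet normal -0.232 -0.695 -0.681
outer loop
vertex 1.255 3.425 -0.454
vertex 0.64 3.455 -0.275
vertex 0.857 3.839 -0.741
endloop
endfacet
facet normal 0.839 -0.366 -0.402
outer loop
vertex 1.603 3.751 -0.025
vertex 1.255 3.425 -0.454
vertex 1.452 4.021 -0.586
endloop
endfacet
facet normal -0.240 -0.831 -0.502
outer loop
vertex -0.687 0.701 -4.583
vertex -1.029 0.449 -4.002
vertex -1.218 0.847 -4.571
endloop
endfacet
facet normal 0.185 0.726 -0.662
outer loop
vertex -0.687 0.701 -4.583
vertex -1.218 0.847 -4.571
vertex -0.551 2.111 -2.998
endloop
endfacet
facet normal -0.238 -0.831 -0.502
outer loop
vertex -1.218 0.847 -4.571
vertex -1.029 0.449 -4.002
vertex -1.639 0.759 -4.226
endloop
endfacet
facet normal -0.494 0.768 -0.407
outer loop
vertex -1.218 0.847 -4.571
vertex -1.639 0.759 -4.226
vertex -0.551 2.111 -2.998
endloop
endfacet
facet normal -0.238 -0.832 -0.502
outer loop
vertex -1.639 0.759 -4.226
vertex -1.029 0.449 -4.002
vertex -1.702 0.49 -3.75
endloop
endfacet
facet normal -0.839 0.513 0.179
outer loop
vertex -1.639 0.759 -4.226
vertex -1.702 0.49 -3.75
vertex -0.551 2.111 -2.998
endloop
endfacet
facet normal -0.239 -0.831 -0.502
outer loop
vertex -1.702 0.49 -3.75
vertex -1.029 0.449 -4.002
vertex -1.371 0.196 -3.421
endloop
endfacet
facet normal -0.649 0.112 0.753
outer loop
vertex -1.702 0.49 -3.75
vertex -1.371 0.196 -3.421
vertex -0.551 2.111 -2.998
endloop
endfacet
facet normal -0.238 -0.831 -0.502
outer loop
vertex -1.371 0.196 -3.421
vertex -1.029 0.449 -4.002
vertex -0.839 0.051 -3.433
endloop
endfacet
facet normal -0.033 -0.202 0.979
outer loop
vertex -1.371 0.196 -3.421
vertex -0.839 0.051 -3.433
vertex -0.551 2.111 -2.998
endloop
endfacet
facet normal -0.240 -0.831 -0.501
outer loop
vertex -0.839 0.051 -3.433
vertex -1.029 0.449 -4.002
vertex -0.419 0.138 -3.778
endloop
endfacet
facet normal 0.645 -0.243 0.724
outer loop
vertex -0.839 0.051 -3.433
vertex -0.419 0.138 -3.778
vertex -0.551 2.111 -2.998
endloop
endfacet
facet normal -0.239 -0.831 -0.503
outer loop
vertex -0.419 0.138 -3.778
vertex -1.029 0.449 -4.002
vertex -0.356 0.408 -4.254
endloop
endfacet
facet normal 0.990 0.012 0.138
outer loop
vertex -0.419 0.138 -3.778
vertex -0.356 0.408 -4.254
vertex -0.551 2.111 -2.998
endloop
endfacet
facet normal -0.238 -0.832 -0.501
outer loop
vertex -0.356 0.408 -4.254
vertex -1.029 0.449 -4.002
vertex -0.687 0.701 -4.583
endloop
endfacet
facet normal 0.799 0.413 -0.436
outer loop
vertex -0.356 0.408 -4.254
vertex -0.687 0.701 -4.583
vertex -0.551 2.111 -2.998
endloop
endfacet

endsolid


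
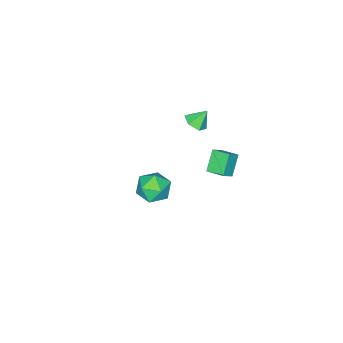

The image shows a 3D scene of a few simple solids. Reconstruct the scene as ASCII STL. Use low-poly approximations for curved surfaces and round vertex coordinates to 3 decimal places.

solid 
facet normal -0.769 0.055 -0.637
outer loop
vertex -3.825 -0.605 -3.526
vertex -3.925 0.389 -3.32
vertex -3.004 -0.322 -4.494
endloop
endfacet
facet normal 0.098 -0.975 -0.201
outer loop
vertex -2.335 -0.369 -3.94
vertex -3.825 -0.605 -3.526
vertex -3.004 -0.322 -4.494
endloop
endfacet
facet normal -0.769 0.055 -0.637
outer loop
vertex -3.004 -0.322 -4.494
vertex -3.925 0.389 -3.32
vertex -3.104 0.672 -4.288
endloop
endfacet
facet normal 0.632 0.218 -0.744
outer loop
vertex -3.104 0.672 -4.288
vertex -2.335 -0.369 -3.94
vertex -3.004 -0.322 -4.494
endloop
endfacet
facet normal -0.632 -0.218 0.744
outer loop
vertex -3.825 -0.605 -3.526
vertex -3.256 0.342 -2.766
vertex -3.925 0.389 -3.32
endloop
endfacet
facet normal 0.098 -0.975 -0.201
outer loop
vertex -3.156 -0.652 -2.972
vertex -3.825 -0.605 -3.526
vertex -2.335 -0.369 -3.94
endloop
endfacet
facet normal -0.632 -0.218 0.744
outer loop
vertex -3.156 -0.652 -2.972
vertex -3.256 0.342 -2.766
vertex -3.825 -0.605 -3.526
endloop
endfacet
facet normal -0.098 0.975 0.201
outer loop
vertex -3.925 0.389 -3.32
vertex -3.256 0.342 -2.766
vertex -3.104 0.672 -4.288
endloop
endfacet
facet normal 0.632 0.218 -0.744
outer loop
vertex -2.435 0.625 -3.734
vertex -2.335 -0.369 -3.94
vertex -3.104 0.672 -4.288
endloop
endfacet
facet normal -0.098 0.975 0.201
outer loop
vertex -3.104 0.672 -4.288
vertex -3.256 0.342 -2.766
vertex -2.435 0.625 -3.734
endloop
endfacet
facet normal 0.769 -0.055 0.637
outer loop
vertex -2.435 0.625 -3.734
vertex -3.156 -0.652 -2.972
vertex -2.335 -0.369 -3.94
endloop
endfacet
facet normal 0.769 -0.055 0.637
outer loop
vertex -3.256 0.342 -2.766
vertex -3.156 -0.652 -2.972
vertex -2.435 0.625 -3.734
endloop
endfacet
facet normal 0.438 0.296 0.849
outer loop
vertex 3.721 1.843 1.035
vertex 3.328 1.136 1.484
vertex 4.159 1.03 1.092
endloop
endfacet
facet normal 0.836 0.470 0.284
outer loop
vertex 3.721 1.843 1.035
vertex 4.159 1.03 1.092
vertex 4.163 1.503 0.297
endloop
endfacet
facet normal 0.442 0.885 -0.143
outer loop
vertex 3.721 1.843 1.035
vertex 4.163 1.503 0.297
vertex 3.334 1.901 0.197
endloop
endfacet
facet normal -0.198 0.967 0.158
outer loop
vertex 3.721 1.843 1.035
vertex 3.334 1.901 0.197
vertex 2.818 1.675 0.931
endloop
endfacet
facet normal -0.201 0.602 0.773
outer loop
vertex 3.721 1.843 1.035
vertex 2.818 1.675 0.931
vertex 3.328 1.136 1.484
endloop
endfacet
facet normal 0.989 -0.130 -0.072
outer loop
vertex 4.163 1.503 0.297
vertex 4.159 1.03 1.092
vertex 4.042 0.585 0.289
endloop
endfacet
facet normal 0.345 -0.412 0.843
outer loop
vertex 4.159 1.03 1.092
vertex 3.328 1.136 1.484
vertex 3.526 0.359 1.023
endloop
endfacet
facet normal -0.690 0.085 0.719
outer loop
vertex 3.328 1.136 1.484
vertex 2.818 1.675 0.931
vertex 2.697 0.757 0.923
endloop
endfacet
facet normal -0.685 0.675 -0.274
outer loop
vertex 2.818 1.675 0.931
vertex 3.334 1.901 0.197
vertex 2.701 1.23 0.128
endloop
endfacet
facet normal 0.352 0.542 -0.763
outer loop
vertex 3.334 1.901 0.197
vertex 4.163 1.503 0.297
vertex 3.532 1.124 -0.264
endloop
endfacet
facet normal 0.198 -0.967 -0.158
outer loop
vertex 3.139 0.417 0.185
vertex 4.042 0.585 0.289
vertex 3.526 0.359 1.023
endloop
endfacet
facet normal -0.442 -0.885 0.143
outer loop
vertex 3.139 0.417 0.185
vertex 3.526 0.359 1.023
vertex 2.697 0.757 0.923
endloop
endfacet
facet normal -0.836 -0.470 -0.284
outer loop
vertex 3.139 0.417 0.185
vertex 2.697 0.757 0.923
vertex 2.701 1.23 0.128
endloop
endfacet
facet normal -0.438 -0.296 -0.849
outer loop
vertex 3.139 0.417 0.185
vertex 2.701 1.23 0.128
vertex 3.532 1.124 -0.264
endloop
endfacet
facet normal 0.201 -0.602 -0.773
outer loop
vertex 3.139 0.417 0.185
vertex 3.532 1.124 -0.264
vertex 4.042 0.585 0.289
endloop
endfacet
facet normal 0.685 -0.675 0.274
outer loop
vertex 3.526 0.359 1.023
vertex 4.042 0.585 0.289
vertex 4.159 1.03 1.092
endloop
endfacet
facet normal -0.352 -0.542 0.763
outer loop
vertex 2.697 0.757 0.923
vertex 3.526 0.359 1.023
vertex 3.328 1.136 1.484
endloop
endfacet
facet normal -0.989 0.130 0.072
outer loop
vertex 2.701 1.23 0.128
vertex 2.697 0.757 0.923
vertex 2.818 1.675 0.931
endloop
endfacet
facet normal -0.345 0.412 -0.843
outer loop
vertex 3.532 1.124 -0.264
vertex 2.701 1.23 0.128
vertex 3.334 1.901 0.197
endloop
endfacet
facet normal 0.690 -0.085 -0.719
outer loop
vertex 4.042 0.585 0.289
vertex 3.532 1.124 -0.264
vertex 4.163 1.503 0.297
endloop
endfacet
facet normal 0.459 -0.364 -0.810
outer loop
vertex -2.761 -1.915 -1.336
vertex -3.356 -1.935 -1.664
vertex -2.97 -1.377 -1.696
endloop
endfacet
facet normal 0.493 0.608 0.622
outer loop
vertex -2.761 -1.915 -1.336
vertex -2.97 -1.377 -1.696
vertex -3.824 -1.565 -0.836
endloop
endfacet
facet normal 0.458 -0.363 -0.812
outer loop
vertex -2.97 -1.377 -1.696
vertex -3.356 -1.935 -1.664
vertex -3.566 -1.397 -2.023
endloop
endfacet
facet normal -0.098 0.988 0.119
outer loop
vertex -2.97 -1.377 -1.696
vertex -3.566 -1.397 -2.023
vertex -3.824 -1.565 -0.836
endloop
endfacet
facet normal 0.458 -0.363 -0.812
outer loop
vertex -3.566 -1.397 -2.023
vertex -3.356 -1.935 -1.664
vertex -3.952 -1.956 -1.991
endloop
endfacet
facet normal -0.821 0.562 -0.099
outer loop
vertex -3.566 -1.397 -2.023
vertex -3.952 -1.956 -1.991
vertex -3.824 -1.565 -0.836
endloop
endfacet
facet normal 0.458 -0.365 -0.811
outer loop
vertex -3.952 -1.956 -1.991
vertex -3.356 -1.935 -1.664
vertex -3.743 -2.494 -1.631
endloop
endfacet
facet normal -0.951 -0.244 0.188
outer loop
vertex -3.952 -1.956 -1.991
vertex -3.743 -2.494 -1.631
vertex -3.824 -1.565 -0.836
endloop
endfacet
facet normal 0.458 -0.365 -0.811
outer loop
vertex -3.743 -2.494 -1.631
vertex -3.356 -1.935 -1.664
vertex -3.147 -2.473 -1.304
endloop
endfacet
facet normal -0.359 -0.625 0.694
outer loop
vertex -3.743 -2.494 -1.631
vertex -3.147 -2.473 -1.304
vertex -3.824 -1.565 -0.836
endloop
endfacet
facet normal 0.459 -0.364 -0.810
outer loop
vertex -3.147 -2.473 -1.304
vertex -3.356 -1.935 -1.664
vertex -2.761 -1.915 -1.336
endloop
endfacet
facet normal 0.363 -0.199 0.910
outer loop
vertex -3.147 -2.473 -1.304
vertex -2.761 -1.915 -1.336
vertex -3.824 -1.565 -0.836
endloop
endfacet

endsolid


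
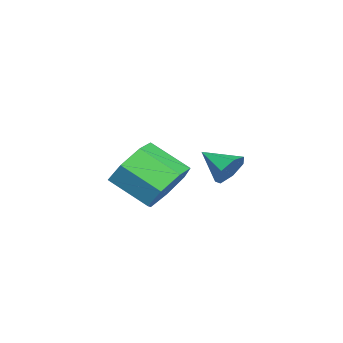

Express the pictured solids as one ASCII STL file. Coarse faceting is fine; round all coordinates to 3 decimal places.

solid 
facet normal 0.330 0.831 -0.448
outer loop
vertex -2.502 0.953 -0.774
vertex -2.94 1.283 -0.484
vertex -2.363 1.156 -0.295
endloop
endfacet
facet normal 0.657 -0.743 0.124
outer loop
vertex -2.502 0.953 -0.774
vertex -2.363 1.156 -0.295
vertex -3.3 0.377 0.004
endloop
endfacet
facet normal 0.330 0.832 -0.447
outer loop
vertex -2.363 1.156 -0.295
vertex -2.94 1.283 -0.484
vertex -2.659 1.454 0.041
endloop
endfacet
facet normal 0.532 -0.343 0.774
outer loop
vertex -2.363 1.156 -0.295
vertex -2.659 1.454 0.041
vertex -3.3 0.377 0.004
endloop
endfacet
facet normal 0.331 0.831 -0.448
outer loop
vertex -2.659 1.454 0.041
vertex -2.94 1.283 -0.484
vertex -3.166 1.624 -0.018
endloop
endfacet
facet normal -0.106 0.029 0.994
outer loop
vertex -2.659 1.454 0.041
vertex -3.166 1.624 -0.018
vertex -3.3 0.377 0.004
endloop
endfacet
facet normal 0.330 0.831 -0.448
outer loop
vertex -3.166 1.624 -0.018
vertex -2.94 1.283 -0.484
vertex -3.503 1.537 -0.428
endloop
endfacet
facet normal -0.779 0.095 0.620
outer loop
vertex -3.166 1.624 -0.018
vertex -3.503 1.537 -0.428
vertex -3.3 0.377 0.004
endloop
endfacet
facet normal 0.330 0.831 -0.448
outer loop
vertex -3.503 1.537 -0.428
vertex -2.94 1.283 -0.484
vertex -3.416 1.259 -0.88
endloop
endfacet
facet normal -0.978 -0.196 -0.068
outer loop
vertex -3.503 1.537 -0.428
vertex -3.416 1.259 -0.88
vertex -3.3 0.377 0.004
endloop
endfacet
facet normal 0.331 0.831 -0.448
outer loop
vertex -3.416 1.259 -0.88
vertex -2.94 1.283 -0.484
vertex -2.971 0.999 -1.034
endloop
endfacet
facet normal -0.555 -0.624 -0.550
outer loop
vertex -3.416 1.259 -0.88
vertex -2.971 0.999 -1.034
vertex -3.3 0.377 0.004
endloop
endfacet
facet normal 0.330 0.831 -0.448
outer loop
vertex -2.971 0.999 -1.034
vertex -2.94 1.283 -0.484
vertex -2.502 0.953 -0.774
endloop
endfacet
facet normal 0.173 -0.868 -0.465
outer loop
vertex -2.971 0.999 -1.034
vertex -2.502 0.953 -0.774
vertex -3.3 0.377 0.004
endloop
endfacet
facet normal 0.145 0.824 -0.547
outer loop
vertex 0.556 0.708 0.703
vertex 0.18 0.309 0.002
vertex -0.208 0.798 0.636
endloop
endfacet
facet normal -0.008 0.554 0.832
outer loop
vertex 0.556 0.708 0.703
vertex -0.208 0.798 0.636
vertex 0.357 -0.429 1.458
endloop
endfacet
facet normal -0.007 0.554 0.832
outer loop
vertex 0.357 -0.429 1.458
vertex -0.208 0.798 0.636
vertex -0.407 -0.339 1.392
endloop
endfacet
facet normal -0.144 -0.824 0.548
outer loop
vertex 0.357 -0.429 1.458
vertex -0.407 -0.339 1.392
vertex -0.02 -0.829 0.758
endloop
endfacet
facet normal 0.144 0.824 -0.548
outer loop
vertex -0.208 0.798 0.636
vertex 0.18 0.309 0.002
vertex -0.68 0.519 0.092
endloop
endfacet
facet normal -0.778 0.436 0.451
outer loop
vertex -0.208 0.798 0.636
vertex -0.68 0.519 0.092
vertex -0.407 -0.339 1.392
endloop
endfacet
facet normal -0.778 0.437 0.452
outer loop
vertex -0.407 -0.339 1.392
vertex -0.68 0.519 0.092
vertex -0.88 -0.618 0.848
endloop
endfacet
facet normal -0.145 -0.824 0.548
outer loop
vertex -0.407 -0.339 1.392
vertex -0.88 -0.618 0.848
vertex -0.02 -0.829 0.758
endloop
endfacet
facet normal 0.144 0.824 -0.548
outer loop
vertex -0.68 0.519 0.092
vertex 0.18 0.309 0.002
vertex -0.505 0.082 -0.519
endloop
endfacet
facet normal -0.963 -0.009 -0.269
outer loop
vertex -0.68 0.519 0.092
vertex -0.505 0.082 -0.519
vertex -0.88 -0.618 0.848
endloop
endfacet
facet normal -0.963 -0.010 -0.269
outer loop
vertex -0.88 -0.618 0.848
vertex -0.505 0.082 -0.519
vertex -0.704 -1.055 0.236
endloop
endfacet
facet normal -0.145 -0.824 0.547
outer loop
vertex -0.88 -0.618 0.848
vertex -0.704 -1.055 0.236
vertex -0.02 -0.829 0.758
endloop
endfacet
facet normal 0.144 0.824 -0.548
outer loop
vertex -0.505 0.082 -0.519
vertex 0.18 0.309 0.002
vertex 0.186 -0.185 -0.739
endloop
endfacet
facet normal -0.424 -0.448 -0.787
outer loop
vertex -0.505 0.082 -0.519
vertex 0.186 -0.185 -0.739
vertex -0.704 -1.055 0.236
endloop
endfacet
facet normal -0.423 -0.449 -0.787
outer loop
vertex -0.704 -1.055 0.236
vertex 0.186 -0.185 -0.739
vertex -0.014 -1.322 0.017
endloop
endfacet
facet normal -0.145 -0.824 0.547
outer loop
vertex -0.704 -1.055 0.236
vertex -0.014 -1.322 0.017
vertex -0.02 -0.829 0.758
endloop
endfacet
facet normal 0.145 0.824 -0.548
outer loop
vertex 0.186 -0.185 -0.739
vertex 0.18 0.309 0.002
vertex 0.872 -0.08 -0.4
endloop
endfacet
facet normal 0.436 -0.550 -0.712
outer loop
vertex 0.186 -0.185 -0.739
vertex 0.872 -0.08 -0.4
vertex -0.014 -1.322 0.017
endloop
endfacet
facet normal 0.436 -0.550 -0.713
outer loop
vertex -0.014 -1.322 0.017
vertex 0.872 -0.08 -0.4
vertex 0.673 -1.217 0.356
endloop
endfacet
facet normal -0.144 -0.824 0.547
outer loop
vertex -0.014 -1.322 0.017
vertex 0.673 -1.217 0.356
vertex -0.02 -0.829 0.758
endloop
endfacet
facet normal 0.145 0.824 -0.548
outer loop
vertex 0.872 -0.08 -0.4
vertex 0.18 0.309 0.002
vertex 1.037 0.317 0.241
endloop
endfacet
facet normal 0.966 -0.237 -0.102
outer loop
vertex 0.872 -0.08 -0.4
vertex 1.037 0.317 0.241
vertex 0.673 -1.217 0.356
endloop
endfacet
facet normal 0.966 -0.237 -0.101
outer loop
vertex 0.673 -1.217 0.356
vertex 1.037 0.317 0.241
vertex 0.837 -0.82 0.997
endloop
endfacet
facet normal -0.144 -0.824 0.547
outer loop
vertex 0.673 -1.217 0.356
vertex 0.837 -0.82 0.997
vertex -0.02 -0.829 0.758
endloop
endfacet
facet normal 0.145 0.825 -0.547
outer loop
vertex 1.037 0.317 0.241
vertex 0.18 0.309 0.002
vertex 0.556 0.708 0.703
endloop
endfacet
facet normal 0.769 0.254 0.586
outer loop
vertex 1.037 0.317 0.241
vertex 0.556 0.708 0.703
vertex 0.837 -0.82 0.997
endloop
endfacet
facet normal 0.770 0.254 0.586
outer loop
vertex 0.837 -0.82 0.997
vertex 0.556 0.708 0.703
vertex 0.357 -0.429 1.458
endloop
endfacet
facet normal -0.144 -0.824 0.548
outer loop
vertex 0.837 -0.82 0.997
vertex 0.357 -0.429 1.458
vertex -0.02 -0.829 0.758
endloop
endfacet

endsolid


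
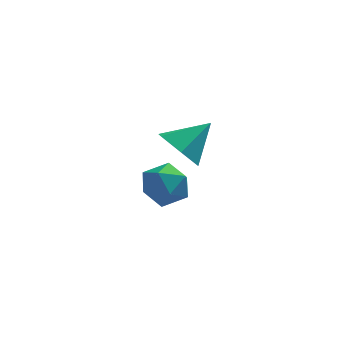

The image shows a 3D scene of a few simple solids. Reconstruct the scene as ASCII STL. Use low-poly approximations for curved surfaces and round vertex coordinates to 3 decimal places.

solid 
facet normal -0.715 -0.375 -0.589
outer loop
vertex 2.92 -3.371 1.073
vertex 2.302 -3.569 1.949
vertex 2.225 -2.612 1.433
endloop
endfacet
facet normal 0.598 0.717 -0.358
outer loop
vertex 2.92 -3.371 1.073
vertex 2.225 -2.612 1.433
vertex 3.518 -2.931 2.951
endloop
endfacet
facet normal -0.715 -0.376 -0.590
outer loop
vertex 2.225 -2.612 1.433
vertex 2.302 -3.569 1.949
vertex 1.607 -2.81 2.308
endloop
endfacet
facet normal -0.010 0.977 0.214
outer loop
vertex 2.225 -2.612 1.433
vertex 1.607 -2.81 2.308
vertex 3.518 -2.931 2.951
endloop
endfacet
facet normal -0.715 -0.376 -0.589
outer loop
vertex 1.607 -2.81 2.308
vertex 2.302 -3.569 1.949
vertex 1.684 -3.767 2.825
endloop
endfacet
facet normal -0.261 0.443 0.858
outer loop
vertex 1.607 -2.81 2.308
vertex 1.684 -3.767 2.825
vertex 3.518 -2.931 2.951
endloop
endfacet
facet normal -0.715 -0.375 -0.589
outer loop
vertex 1.684 -3.767 2.825
vertex 2.302 -3.569 1.949
vertex 2.379 -4.526 2.465
endloop
endfacet
facet normal 0.097 -0.353 0.931
outer loop
vertex 1.684 -3.767 2.825
vertex 2.379 -4.526 2.465
vertex 3.518 -2.931 2.951
endloop
endfacet
facet normal -0.715 -0.375 -0.589
outer loop
vertex 2.379 -4.526 2.465
vertex 2.302 -3.569 1.949
vertex 2.997 -4.328 1.589
endloop
endfacet
facet normal 0.705 -0.612 0.359
outer loop
vertex 2.379 -4.526 2.465
vertex 2.997 -4.328 1.589
vertex 3.518 -2.931 2.951
endloop
endfacet
facet normal -0.715 -0.375 -0.589
outer loop
vertex 2.997 -4.328 1.589
vertex 2.302 -3.569 1.949
vertex 2.92 -3.371 1.073
endloop
endfacet
facet normal 0.955 -0.077 -0.286
outer loop
vertex 2.997 -4.328 1.589
vertex 2.92 -3.371 1.073
vertex 3.518 -2.931 2.951
endloop
endfacet
facet normal 0.262 0.019 0.965
outer loop
vertex 2.079 0.457 -1.593
vertex 1.636 -0.556 -1.453
vertex 2.706 -0.452 -1.745
endloop
endfacet
facet normal 0.718 0.400 0.569
outer loop
vertex 2.079 0.457 -1.593
vertex 2.706 -0.452 -1.745
vertex 2.788 0.406 -2.452
endloop
endfacet
facet normal 0.348 0.908 0.233
outer loop
vertex 2.079 0.457 -1.593
vertex 2.788 0.406 -2.452
vertex 1.769 0.833 -2.596
endloop
endfacet
facet normal -0.338 0.842 0.420
outer loop
vertex 2.079 0.457 -1.593
vertex 1.769 0.833 -2.596
vertex 1.056 0.238 -1.978
endloop
endfacet
facet normal -0.391 0.292 0.873
outer loop
vertex 2.079 0.457 -1.593
vertex 1.056 0.238 -1.978
vertex 1.636 -0.556 -1.453
endloop
endfacet
facet normal 0.997 -0.032 0.076
outer loop
vertex 2.788 0.406 -2.452
vertex 2.706 -0.452 -1.745
vertex 2.784 -0.638 -2.842
endloop
endfacet
facet normal 0.258 -0.649 0.716
outer loop
vertex 2.706 -0.452 -1.745
vertex 1.636 -0.556 -1.453
vertex 2.071 -1.233 -2.224
endloop
endfacet
facet normal -0.798 -0.208 0.566
outer loop
vertex 1.636 -0.556 -1.453
vertex 1.056 0.238 -1.978
vertex 1.052 -0.806 -2.368
endloop
endfacet
facet normal -0.713 0.681 -0.166
outer loop
vertex 1.056 0.238 -1.978
vertex 1.769 0.833 -2.596
vertex 1.134 0.052 -3.075
endloop
endfacet
facet normal 0.397 0.789 -0.469
outer loop
vertex 1.769 0.833 -2.596
vertex 2.788 0.406 -2.452
vertex 2.204 0.156 -3.367
endloop
endfacet
facet normal 0.338 -0.842 -0.420
outer loop
vertex 1.761 -0.857 -3.227
vertex 2.784 -0.638 -2.842
vertex 2.071 -1.233 -2.224
endloop
endfacet
facet normal -0.348 -0.908 -0.233
outer loop
vertex 1.761 -0.857 -3.227
vertex 2.071 -1.233 -2.224
vertex 1.052 -0.806 -2.368
endloop
endfacet
facet normal -0.718 -0.400 -0.569
outer loop
vertex 1.761 -0.857 -3.227
vertex 1.052 -0.806 -2.368
vertex 1.134 0.052 -3.075
endloop
endfacet
facet normal -0.262 -0.019 -0.965
outer loop
vertex 1.761 -0.857 -3.227
vertex 1.134 0.052 -3.075
vertex 2.204 0.156 -3.367
endloop
endfacet
facet normal 0.391 -0.292 -0.873
outer loop
vertex 1.761 -0.857 -3.227
vertex 2.204 0.156 -3.367
vertex 2.784 -0.638 -2.842
endloop
endfacet
facet normal 0.713 -0.681 0.166
outer loop
vertex 2.071 -1.233 -2.224
vertex 2.784 -0.638 -2.842
vertex 2.706 -0.452 -1.745
endloop
endfacet
facet normal -0.397 -0.789 0.469
outer loop
vertex 1.052 -0.806 -2.368
vertex 2.071 -1.233 -2.224
vertex 1.636 -0.556 -1.453
endloop
endfacet
facet normal -0.997 0.032 -0.076
outer loop
vertex 1.134 0.052 -3.075
vertex 1.052 -0.806 -2.368
vertex 1.056 0.238 -1.978
endloop
endfacet
facet normal -0.258 0.649 -0.716
outer loop
vertex 2.204 0.156 -3.367
vertex 1.134 0.052 -3.075
vertex 1.769 0.833 -2.596
endloop
endfacet
facet normal 0.798 0.208 -0.566
outer loop
vertex 2.784 -0.638 -2.842
vertex 2.204 0.156 -3.367
vertex 2.788 0.406 -2.452
endloop
endfacet

endsolid


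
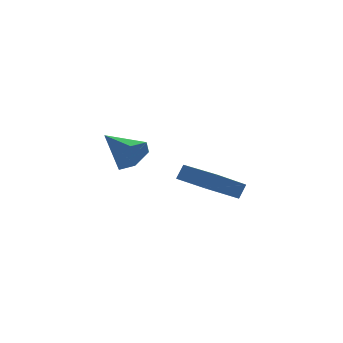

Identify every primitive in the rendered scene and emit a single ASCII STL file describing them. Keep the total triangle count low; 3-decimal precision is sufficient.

solid 
facet normal -0.490 -0.238 -0.839
outer loop
vertex 0.668 -1.245 -2.586
vertex -0.132 0.748 -2.685
vertex 2.245 -0.666 -3.672
endloop
endfacet
facet normal 0.372 -0.927 0.046
outer loop
vertex 2.652 -0.468 -2.975
vertex 0.668 -1.245 -2.586
vertex 2.245 -0.666 -3.672
endloop
endfacet
facet normal -0.490 -0.238 -0.839
outer loop
vertex 2.245 -0.666 -3.672
vertex -0.132 0.748 -2.685
vertex 1.445 1.328 -3.77
endloop
endfacet
facet normal 0.788 0.290 -0.543
outer loop
vertex 1.445 1.328 -3.77
vertex 2.652 -0.468 -2.975
vertex 2.245 -0.666 -3.672
endloop
endfacet
facet normal -0.788 -0.290 0.543
outer loop
vertex 0.668 -1.245 -2.586
vertex 0.275 0.946 -1.988
vertex -0.132 0.748 -2.685
endloop
endfacet
facet normal 0.372 -0.927 0.045
outer loop
vertex 1.075 -1.048 -1.89
vertex 0.668 -1.245 -2.586
vertex 2.652 -0.468 -2.975
endloop
endfacet
facet normal -0.788 -0.290 0.543
outer loop
vertex 1.075 -1.048 -1.89
vertex 0.275 0.946 -1.988
vertex 0.668 -1.245 -2.586
endloop
endfacet
facet normal -0.372 0.927 -0.046
outer loop
vertex -0.132 0.748 -2.685
vertex 0.275 0.946 -1.988
vertex 1.445 1.328 -3.77
endloop
endfacet
facet normal 0.788 0.289 -0.543
outer loop
vertex 1.852 1.525 -3.074
vertex 2.652 -0.468 -2.975
vertex 1.445 1.328 -3.77
endloop
endfacet
facet normal -0.372 0.927 -0.045
outer loop
vertex 1.445 1.328 -3.77
vertex 0.275 0.946 -1.988
vertex 1.852 1.525 -3.074
endloop
endfacet
facet normal 0.490 0.238 0.839
outer loop
vertex 1.852 1.525 -3.074
vertex 1.075 -1.048 -1.89
vertex 2.652 -0.468 -2.975
endloop
endfacet
facet normal 0.490 0.238 0.839
outer loop
vertex 0.275 0.946 -1.988
vertex 1.075 -1.048 -1.89
vertex 1.852 1.525 -3.074
endloop
endfacet
facet normal 0.384 -0.846 -0.370
outer loop
vertex -3.023 -3.707 1.653
vertex -3.593 -3.656 0.945
vertex -2.773 -3.264 0.899
endloop
endfacet
facet normal 0.655 0.536 0.532
outer loop
vertex -3.023 -3.707 1.653
vertex -2.773 -3.264 0.899
vertex -4.287 -2.124 1.615
endloop
endfacet
facet normal 0.384 -0.846 -0.370
outer loop
vertex -2.773 -3.264 0.899
vertex -3.593 -3.656 0.945
vertex -3.343 -3.213 0.191
endloop
endfacet
facet normal 0.469 0.824 -0.319
outer loop
vertex -2.773 -3.264 0.899
vertex -3.343 -3.213 0.191
vertex -4.287 -2.124 1.615
endloop
endfacet
facet normal 0.383 -0.846 -0.370
outer loop
vertex -3.343 -3.213 0.191
vertex -3.593 -3.656 0.945
vertex -4.163 -3.605 0.238
endloop
endfacet
facet normal -0.339 0.625 -0.703
outer loop
vertex -3.343 -3.213 0.191
vertex -4.163 -3.605 0.238
vertex -4.287 -2.124 1.615
endloop
endfacet
facet normal 0.383 -0.846 -0.370
outer loop
vertex -4.163 -3.605 0.238
vertex -3.593 -3.656 0.945
vertex -4.413 -4.048 0.992
endloop
endfacet
facet normal -0.961 0.140 -0.237
outer loop
vertex -4.163 -3.605 0.238
vertex -4.413 -4.048 0.992
vertex -4.287 -2.124 1.615
endloop
endfacet
facet normal 0.383 -0.846 -0.370
outer loop
vertex -4.413 -4.048 0.992
vertex -3.593 -3.656 0.945
vertex -3.843 -4.099 1.7
endloop
endfacet
facet normal -0.776 -0.148 0.614
outer loop
vertex -4.413 -4.048 0.992
vertex -3.843 -4.099 1.7
vertex -4.287 -2.124 1.615
endloop
endfacet
facet normal 0.383 -0.846 -0.370
outer loop
vertex -3.843 -4.099 1.7
vertex -3.593 -3.656 0.945
vertex -3.023 -3.707 1.653
endloop
endfacet
facet normal 0.033 0.050 0.998
outer loop
vertex -3.843 -4.099 1.7
vertex -3.023 -3.707 1.653
vertex -4.287 -2.124 1.615
endloop
endfacet

endsolid


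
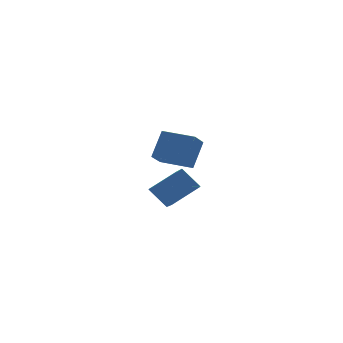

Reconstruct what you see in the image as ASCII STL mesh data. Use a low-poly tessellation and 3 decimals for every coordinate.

solid 
facet normal -0.440 0.530 0.725
outer loop
vertex -1.193 -3.127 0.771
vertex 0.056 -3.096 1.507
vertex -0.838 -1.94 0.119
endloop
endfacet
facet normal -0.861 -0.021 -0.508
outer loop
vertex -0.336 -2.544 -0.707
vertex -1.193 -3.127 0.771
vertex -0.838 -1.94 0.119
endloop
endfacet
facet normal -0.441 0.529 0.725
outer loop
vertex -0.838 -1.94 0.119
vertex 0.056 -3.096 1.507
vertex 0.411 -1.909 0.856
endloop
endfacet
facet normal 0.254 0.848 -0.466
outer loop
vertex 0.411 -1.909 0.856
vertex -0.336 -2.544 -0.707
vertex -0.838 -1.94 0.119
endloop
endfacet
facet normal -0.253 -0.848 0.466
outer loop
vertex -1.193 -3.127 0.771
vertex 0.558 -3.7 0.681
vertex 0.056 -3.096 1.507
endloop
endfacet
facet normal -0.861 -0.021 -0.508
outer loop
vertex -0.691 -3.731 -0.056
vertex -1.193 -3.127 0.771
vertex -0.336 -2.544 -0.707
endloop
endfacet
facet normal -0.254 -0.848 0.465
outer loop
vertex -0.691 -3.731 -0.056
vertex 0.558 -3.7 0.681
vertex -1.193 -3.127 0.771
endloop
endfacet
facet normal 0.861 0.021 0.508
outer loop
vertex 0.056 -3.096 1.507
vertex 0.558 -3.7 0.681
vertex 0.411 -1.909 0.856
endloop
endfacet
facet normal 0.253 0.848 -0.466
outer loop
vertex 0.913 -2.513 0.029
vertex -0.336 -2.544 -0.707
vertex 0.411 -1.909 0.856
endloop
endfacet
facet normal 0.861 0.021 0.507
outer loop
vertex 0.411 -1.909 0.856
vertex 0.558 -3.7 0.681
vertex 0.913 -2.513 0.029
endloop
endfacet
facet normal 0.440 -0.529 -0.725
outer loop
vertex 0.913 -2.513 0.029
vertex -0.691 -3.731 -0.056
vertex -0.336 -2.544 -0.707
endloop
endfacet
facet normal 0.441 -0.530 -0.725
outer loop
vertex 0.558 -3.7 0.681
vertex -0.691 -3.731 -0.056
vertex 0.913 -2.513 0.029
endloop
endfacet
facet normal -0.483 -0.323 -0.814
outer loop
vertex 2.102 0.798 0.049
vertex 1.148 2.005 0.136
vertex 2.777 1.378 -0.581
endloop
endfacet
facet normal 0.619 -0.783 -0.057
outer loop
vertex 3.492 1.855 0.624
vertex 2.102 0.798 0.049
vertex 2.777 1.378 -0.581
endloop
endfacet
facet normal -0.483 -0.323 -0.814
outer loop
vertex 2.777 1.378 -0.581
vertex 1.148 2.005 0.136
vertex 1.823 2.584 -0.494
endloop
endfacet
facet normal 0.619 0.532 -0.578
outer loop
vertex 1.823 2.584 -0.494
vertex 3.492 1.855 0.624
vertex 2.777 1.378 -0.581
endloop
endfacet
facet normal -0.619 -0.531 0.578
outer loop
vertex 2.102 0.798 0.049
vertex 1.863 2.482 1.341
vertex 1.148 2.005 0.136
endloop
endfacet
facet normal 0.619 -0.783 -0.057
outer loop
vertex 2.817 1.276 1.254
vertex 2.102 0.798 0.049
vertex 3.492 1.855 0.624
endloop
endfacet
facet normal -0.619 -0.531 0.578
outer loop
vertex 2.817 1.276 1.254
vertex 1.863 2.482 1.341
vertex 2.102 0.798 0.049
endloop
endfacet
facet normal -0.619 0.783 0.057
outer loop
vertex 1.148 2.005 0.136
vertex 1.863 2.482 1.341
vertex 1.823 2.584 -0.494
endloop
endfacet
facet normal 0.619 0.531 -0.578
outer loop
vertex 2.538 3.062 0.711
vertex 3.492 1.855 0.624
vertex 1.823 2.584 -0.494
endloop
endfacet
facet normal -0.620 0.783 0.057
outer loop
vertex 1.823 2.584 -0.494
vertex 1.863 2.482 1.341
vertex 2.538 3.062 0.711
endloop
endfacet
facet normal 0.483 0.323 0.814
outer loop
vertex 2.538 3.062 0.711
vertex 2.817 1.276 1.254
vertex 3.492 1.855 0.624
endloop
endfacet
facet normal 0.482 0.323 0.814
outer loop
vertex 1.863 2.482 1.341
vertex 2.817 1.276 1.254
vertex 2.538 3.062 0.711
endloop
endfacet

endsolid


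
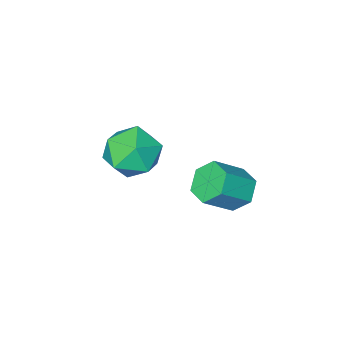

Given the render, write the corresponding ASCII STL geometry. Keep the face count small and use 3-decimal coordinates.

solid 
facet normal 0.235 -0.003 0.972
outer loop
vertex 1.304 0.815 2.872
vertex 0.8 0.139 2.992
vertex 1.62 0.028 2.793
endloop
endfacet
facet normal 0.774 0.252 0.581
outer loop
vertex 1.304 0.815 2.872
vertex 1.62 0.028 2.793
vertex 1.841 0.633 2.236
endloop
endfacet
facet normal 0.534 0.817 0.217
outer loop
vertex 1.304 0.815 2.872
vertex 1.841 0.633 2.236
vertex 1.156 1.119 2.091
endloop
endfacet
facet normal -0.153 0.911 0.384
outer loop
vertex 1.304 0.815 2.872
vertex 1.156 1.119 2.091
vertex 0.513 0.814 2.558
endloop
endfacet
facet normal -0.338 0.403 0.850
outer loop
vertex 1.304 0.815 2.872
vertex 0.513 0.814 2.558
vertex 0.8 0.139 2.992
endloop
endfacet
facet normal 0.962 -0.251 0.109
outer loop
vertex 1.841 0.633 2.236
vertex 1.62 0.028 2.793
vertex 1.667 -0.154 1.962
endloop
endfacet
facet normal 0.090 -0.665 0.742
outer loop
vertex 1.62 0.028 2.793
vertex 0.8 0.139 2.992
vertex 1.024 -0.459 2.429
endloop
endfacet
facet normal -0.838 -0.005 0.546
outer loop
vertex 0.8 0.139 2.992
vertex 0.513 0.814 2.558
vertex 0.339 0.027 2.284
endloop
endfacet
facet normal -0.539 0.816 -0.209
outer loop
vertex 0.513 0.814 2.558
vertex 1.156 1.119 2.091
vertex 0.56 0.632 1.727
endloop
endfacet
facet normal 0.573 0.665 -0.478
outer loop
vertex 1.156 1.119 2.091
vertex 1.841 0.633 2.236
vertex 1.38 0.521 1.528
endloop
endfacet
facet normal 0.153 -0.911 -0.384
outer loop
vertex 0.876 -0.155 1.648
vertex 1.667 -0.154 1.962
vertex 1.024 -0.459 2.429
endloop
endfacet
facet normal -0.534 -0.817 -0.217
outer loop
vertex 0.876 -0.155 1.648
vertex 1.024 -0.459 2.429
vertex 0.339 0.027 2.284
endloop
endfacet
facet normal -0.774 -0.252 -0.581
outer loop
vertex 0.876 -0.155 1.648
vertex 0.339 0.027 2.284
vertex 0.56 0.632 1.727
endloop
endfacet
facet normal -0.235 0.003 -0.972
outer loop
vertex 0.876 -0.155 1.648
vertex 0.56 0.632 1.727
vertex 1.38 0.521 1.528
endloop
endfacet
facet normal 0.338 -0.403 -0.850
outer loop
vertex 0.876 -0.155 1.648
vertex 1.38 0.521 1.528
vertex 1.667 -0.154 1.962
endloop
endfacet
facet normal 0.539 -0.816 0.209
outer loop
vertex 1.024 -0.459 2.429
vertex 1.667 -0.154 1.962
vertex 1.62 0.028 2.793
endloop
endfacet
facet normal -0.573 -0.665 0.478
outer loop
vertex 0.339 0.027 2.284
vertex 1.024 -0.459 2.429
vertex 0.8 0.139 2.992
endloop
endfacet
facet normal -0.962 0.251 -0.109
outer loop
vertex 0.56 0.632 1.727
vertex 0.339 0.027 2.284
vertex 0.513 0.814 2.558
endloop
endfacet
facet normal -0.090 0.665 -0.742
outer loop
vertex 1.38 0.521 1.528
vertex 0.56 0.632 1.727
vertex 1.156 1.119 2.091
endloop
endfacet
facet normal 0.838 0.005 -0.546
outer loop
vertex 1.667 -0.154 1.962
vertex 1.38 0.521 1.528
vertex 1.841 0.633 2.236
endloop
endfacet
facet normal -0.769 0.126 -0.627
outer loop
vertex 0.127 2.709 1.706
vertex -0.17 3.026 2.134
vertex 0.197 3.314 1.742
endloop
endfacet
facet normal 0.628 -0.026 -0.777
outer loop
vertex 0.127 2.709 1.706
vertex 0.197 3.314 1.742
vertex 0.927 2.578 2.357
endloop
endfacet
facet normal 0.628 -0.026 -0.777
outer loop
vertex 0.927 2.578 2.357
vertex 0.197 3.314 1.742
vertex 0.997 3.183 2.393
endloop
endfacet
facet normal 0.770 -0.126 0.626
outer loop
vertex 0.927 2.578 2.357
vertex 0.997 3.183 2.393
vertex 0.63 2.894 2.786
endloop
endfacet
facet normal -0.769 0.126 -0.627
outer loop
vertex 0.197 3.314 1.742
vertex -0.17 3.026 2.134
vertex -0.1 3.631 2.17
endloop
endfacet
facet normal 0.414 0.845 -0.339
outer loop
vertex 0.197 3.314 1.742
vertex -0.1 3.631 2.17
vertex 0.997 3.183 2.393
endloop
endfacet
facet normal 0.414 0.846 -0.337
outer loop
vertex 0.997 3.183 2.393
vertex -0.1 3.631 2.17
vertex 0.7 3.499 2.822
endloop
endfacet
facet normal 0.770 -0.126 0.626
outer loop
vertex 0.997 3.183 2.393
vertex 0.7 3.499 2.822
vertex 0.63 2.894 2.786
endloop
endfacet
facet normal -0.770 0.126 -0.626
outer loop
vertex -0.1 3.631 2.17
vertex -0.17 3.026 2.134
vertex -0.467 3.342 2.563
endloop
endfacet
facet normal -0.215 0.872 0.440
outer loop
vertex -0.1 3.631 2.17
vertex -0.467 3.342 2.563
vertex 0.7 3.499 2.822
endloop
endfacet
facet normal -0.215 0.872 0.440
outer loop
vertex 0.7 3.499 2.822
vertex -0.467 3.342 2.563
vertex 0.333 3.211 3.214
endloop
endfacet
facet normal 0.769 -0.126 0.627
outer loop
vertex 0.7 3.499 2.822
vertex 0.333 3.211 3.214
vertex 0.63 2.894 2.786
endloop
endfacet
facet normal -0.770 0.126 -0.626
outer loop
vertex -0.467 3.342 2.563
vertex -0.17 3.026 2.134
vertex -0.537 2.737 2.527
endloop
endfacet
facet normal -0.628 0.026 0.777
outer loop
vertex -0.467 3.342 2.563
vertex -0.537 2.737 2.527
vertex 0.333 3.211 3.214
endloop
endfacet
facet normal -0.628 0.026 0.777
outer loop
vertex 0.333 3.211 3.214
vertex -0.537 2.737 2.527
vertex 0.263 2.606 3.178
endloop
endfacet
facet normal 0.769 -0.126 0.627
outer loop
vertex 0.333 3.211 3.214
vertex 0.263 2.606 3.178
vertex 0.63 2.894 2.786
endloop
endfacet
facet normal -0.770 0.126 -0.626
outer loop
vertex -0.537 2.737 2.527
vertex -0.17 3.026 2.134
vertex -0.24 2.421 2.098
endloop
endfacet
facet normal -0.413 -0.846 0.337
outer loop
vertex -0.537 2.737 2.527
vertex -0.24 2.421 2.098
vertex 0.263 2.606 3.178
endloop
endfacet
facet normal -0.415 -0.845 0.338
outer loop
vertex 0.263 2.606 3.178
vertex -0.24 2.421 2.098
vertex 0.56 2.289 2.75
endloop
endfacet
facet normal 0.769 -0.126 0.627
outer loop
vertex 0.263 2.606 3.178
vertex 0.56 2.289 2.75
vertex 0.63 2.894 2.786
endloop
endfacet
facet normal -0.769 0.126 -0.627
outer loop
vertex -0.24 2.421 2.098
vertex -0.17 3.026 2.134
vertex 0.127 2.709 1.706
endloop
endfacet
facet normal 0.215 -0.872 -0.440
outer loop
vertex -0.24 2.421 2.098
vertex 0.127 2.709 1.706
vertex 0.56 2.289 2.75
endloop
endfacet
facet normal 0.215 -0.872 -0.440
outer loop
vertex 0.56 2.289 2.75
vertex 0.127 2.709 1.706
vertex 0.927 2.578 2.357
endloop
endfacet
facet normal 0.770 -0.126 0.626
outer loop
vertex 0.56 2.289 2.75
vertex 0.927 2.578 2.357
vertex 0.63 2.894 2.786
endloop
endfacet

endsolid
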